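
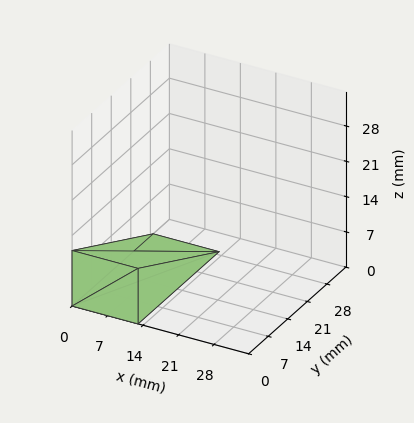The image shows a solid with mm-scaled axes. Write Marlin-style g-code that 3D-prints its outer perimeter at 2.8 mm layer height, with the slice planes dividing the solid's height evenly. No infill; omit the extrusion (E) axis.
Reading the render: the shape is a wedge (ramp): 13 × 29 mm base, rising to 11 mm along the y=0 edge and sloping linearly to z=0 at y=29 (dimensions read to the nearest mm from the axis ticks). For the g-code, the solid's height is divided into equal slices at the stated Δz and each level perimeter traced with G1 moves after a G0 lift.

; perimeter-only toolpath
G21 ; units = mm
G90 ; absolute positioning
G28 ; home
; layer 1
G0 Z2.8
G0 X0.0 Y0.0
G1 X13.0 Y0.0
G1 X13.0 Y21.8
G1 X0.0 Y21.8
G1 X0.0 Y0.0
; layer 2
G0 Z5.5
G0 X0.0 Y0.0
G1 X13.0 Y0.0
G1 X13.0 Y14.5
G1 X0.0 Y14.5
G1 X0.0 Y0.0
; layer 3
G0 Z8.2
G0 X0.0 Y0.0
G1 X13.0 Y0.0
G1 X13.0 Y7.2
G1 X0.0 Y7.2
G1 X0.0 Y0.0
M2 ; end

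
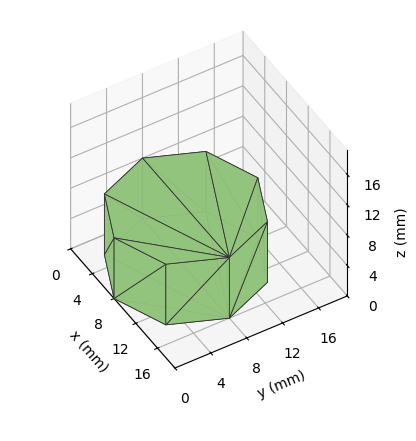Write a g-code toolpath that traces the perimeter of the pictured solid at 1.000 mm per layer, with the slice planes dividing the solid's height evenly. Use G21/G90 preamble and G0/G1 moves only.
Reading the render: the shape is a regular 8-sided prism (a cylinder approximated with 8 flat sides), circumscribed radius ≈ 8 mm, height ≈ 8 mm (dimensions read to the nearest mm from the axis ticks). For the g-code, the solid's height is divided into equal slices at the stated Δz and each level perimeter traced with G1 moves after a G0 lift.

; perimeter-only toolpath
G21 ; units = mm
G90 ; absolute positioning
G28 ; home
; layer 1
G0 Z1.000
G0 X16.000 Y8.000
G1 X13.657 Y13.657
G1 X8.000 Y16.000
G1 X2.343 Y13.657
G1 X0.000 Y8.000
G1 X2.343 Y2.343
G1 X8.000 Y0.000
G1 X13.657 Y2.343
G1 X16.000 Y8.000
; layer 2
G0 Z2.000
G0 X16.000 Y8.000
G1 X13.657 Y13.657
G1 X8.000 Y16.000
G1 X2.343 Y13.657
G1 X0.000 Y8.000
G1 X2.343 Y2.343
G1 X8.000 Y0.000
G1 X13.657 Y2.343
G1 X16.000 Y8.000
; layer 3
G0 Z3.000
G0 X16.000 Y8.000
G1 X13.657 Y13.657
G1 X8.000 Y16.000
G1 X2.343 Y13.657
G1 X0.000 Y8.000
G1 X2.343 Y2.343
G1 X8.000 Y0.000
G1 X13.657 Y2.343
G1 X16.000 Y8.000
; layer 4
G0 Z4.000
G0 X16.000 Y8.000
G1 X13.657 Y13.657
G1 X8.000 Y16.000
G1 X2.343 Y13.657
G1 X0.000 Y8.000
G1 X2.343 Y2.343
G1 X8.000 Y0.000
G1 X13.657 Y2.343
G1 X16.000 Y8.000
; layer 5
G0 Z5.000
G0 X16.000 Y8.000
G1 X13.657 Y13.657
G1 X8.000 Y16.000
G1 X2.343 Y13.657
G1 X0.000 Y8.000
G1 X2.343 Y2.343
G1 X8.000 Y0.000
G1 X13.657 Y2.343
G1 X16.000 Y8.000
; layer 6
G0 Z6.000
G0 X16.000 Y8.000
G1 X13.657 Y13.657
G1 X8.000 Y16.000
G1 X2.343 Y13.657
G1 X0.000 Y8.000
G1 X2.343 Y2.343
G1 X8.000 Y0.000
G1 X13.657 Y2.343
G1 X16.000 Y8.000
; layer 7
G0 Z7.000
G0 X16.000 Y8.000
G1 X13.657 Y13.657
G1 X8.000 Y16.000
G1 X2.343 Y13.657
G1 X0.000 Y8.000
G1 X2.343 Y2.343
G1 X8.000 Y0.000
G1 X13.657 Y2.343
G1 X16.000 Y8.000
; layer 8
G0 Z8.000
G0 X16.000 Y8.000
G1 X13.657 Y13.657
G1 X8.000 Y16.000
G1 X2.343 Y13.657
G1 X0.000 Y8.000
G1 X2.343 Y2.343
G1 X8.000 Y0.000
G1 X13.657 Y2.343
G1 X16.000 Y8.000
M2 ; end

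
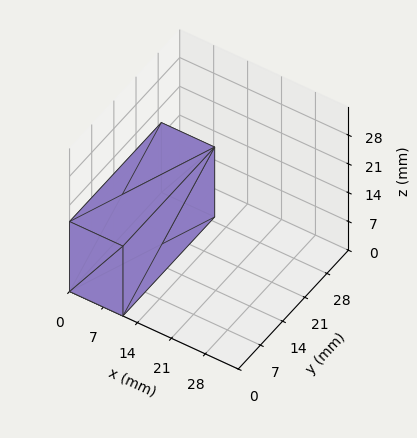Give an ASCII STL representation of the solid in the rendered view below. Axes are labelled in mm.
Reading the render: the shape is a rectangular box, roughly 11 × 29 mm footprint and 17 mm tall (dimensions read to the nearest mm from the axis ticks). For the STL, each face is triangulated and given an outward normal.

solid part
  facet normal 0.0000 0.0000 -1.0000
    outer loop
      vertex 11.00 29.00 0.00
      vertex 11.00 0.00 0.00
      vertex 0.00 0.00 0.00
    endloop
  endfacet
  facet normal 0.0000 0.0000 -1.0000
    outer loop
      vertex 0.00 29.00 0.00
      vertex 11.00 29.00 0.00
      vertex 0.00 0.00 0.00
    endloop
  endfacet
  facet normal 0.0000 0.0000 1.0000
    outer loop
      vertex 0.00 0.00 17.00
      vertex 11.00 0.00 17.00
      vertex 11.00 29.00 17.00
    endloop
  endfacet
  facet normal 0.0000 0.0000 1.0000
    outer loop
      vertex 0.00 0.00 17.00
      vertex 11.00 29.00 17.00
      vertex 0.00 29.00 17.00
    endloop
  endfacet
  facet normal 0.0000 -1.0000 0.0000
    outer loop
      vertex 0.00 0.00 0.00
      vertex 11.00 0.00 0.00
      vertex 11.00 0.00 17.00
    endloop
  endfacet
  facet normal 0.0000 -1.0000 0.0000
    outer loop
      vertex 0.00 0.00 0.00
      vertex 11.00 0.00 17.00
      vertex 0.00 0.00 17.00
    endloop
  endfacet
  facet normal 0.0000 1.0000 0.0000
    outer loop
      vertex 11.00 29.00 17.00
      vertex 11.00 29.00 0.00
      vertex 0.00 29.00 0.00
    endloop
  endfacet
  facet normal 0.0000 1.0000 0.0000
    outer loop
      vertex 0.00 29.00 17.00
      vertex 11.00 29.00 17.00
      vertex 0.00 29.00 0.00
    endloop
  endfacet
  facet normal -1.0000 0.0000 0.0000
    outer loop
      vertex 0.00 29.00 17.00
      vertex 0.00 29.00 0.00
      vertex 0.00 0.00 0.00
    endloop
  endfacet
  facet normal -1.0000 0.0000 0.0000
    outer loop
      vertex 0.00 0.00 17.00
      vertex 0.00 29.00 17.00
      vertex 0.00 0.00 0.00
    endloop
  endfacet
  facet normal 1.0000 0.0000 0.0000
    outer loop
      vertex 11.00 0.00 0.00
      vertex 11.00 29.00 0.00
      vertex 11.00 29.00 17.00
    endloop
  endfacet
  facet normal 1.0000 0.0000 0.0000
    outer loop
      vertex 11.00 0.00 0.00
      vertex 11.00 29.00 17.00
      vertex 11.00 0.00 17.00
    endloop
  endfacet
endsolid part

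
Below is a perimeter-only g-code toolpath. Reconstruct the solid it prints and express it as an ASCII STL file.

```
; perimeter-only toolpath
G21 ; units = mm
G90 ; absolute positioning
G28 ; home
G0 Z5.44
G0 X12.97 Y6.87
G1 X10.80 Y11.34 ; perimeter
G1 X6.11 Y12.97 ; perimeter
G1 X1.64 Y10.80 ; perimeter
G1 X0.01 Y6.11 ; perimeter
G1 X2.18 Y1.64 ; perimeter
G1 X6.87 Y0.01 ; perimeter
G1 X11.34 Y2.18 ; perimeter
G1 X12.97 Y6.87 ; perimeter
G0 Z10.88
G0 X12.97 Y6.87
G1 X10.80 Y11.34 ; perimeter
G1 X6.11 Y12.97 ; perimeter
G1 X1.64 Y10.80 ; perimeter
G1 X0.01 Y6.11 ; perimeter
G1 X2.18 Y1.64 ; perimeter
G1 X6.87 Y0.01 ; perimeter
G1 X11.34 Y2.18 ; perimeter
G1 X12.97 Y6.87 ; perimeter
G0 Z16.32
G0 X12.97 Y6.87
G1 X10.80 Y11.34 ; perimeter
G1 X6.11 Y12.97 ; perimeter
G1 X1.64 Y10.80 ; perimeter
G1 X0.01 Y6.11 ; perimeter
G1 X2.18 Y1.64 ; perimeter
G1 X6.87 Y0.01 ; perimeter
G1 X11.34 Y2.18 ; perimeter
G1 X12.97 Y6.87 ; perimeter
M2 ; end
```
solid part
  facet normal 0.0000 0.0000 -1.0000
    outer loop
      vertex 6.11 12.97 0.00
      vertex 10.80 11.34 0.00
      vertex 12.97 6.87 0.00
    endloop
  endfacet
  facet normal 0.0000 0.0000 -1.0000
    outer loop
      vertex 1.64 10.80 0.00
      vertex 6.11 12.97 0.00
      vertex 12.97 6.87 0.00
    endloop
  endfacet
  facet normal 0.0000 0.0000 -1.0000
    outer loop
      vertex 0.01 6.11 0.00
      vertex 1.64 10.80 0.00
      vertex 12.97 6.87 0.00
    endloop
  endfacet
  facet normal 0.0000 0.0000 -1.0000
    outer loop
      vertex 2.18 1.64 0.00
      vertex 0.01 6.11 0.00
      vertex 12.97 6.87 0.00
    endloop
  endfacet
  facet normal 0.0000 0.0000 -1.0000
    outer loop
      vertex 6.87 0.01 0.00
      vertex 2.18 1.64 0.00
      vertex 12.97 6.87 0.00
    endloop
  endfacet
  facet normal 0.0000 0.0000 -1.0000
    outer loop
      vertex 11.34 2.18 0.00
      vertex 6.87 0.01 0.00
      vertex 12.97 6.87 0.00
    endloop
  endfacet
  facet normal 0.0000 0.0000 1.0000
    outer loop
      vertex 12.97 6.87 16.32
      vertex 10.80 11.34 16.32
      vertex 6.11 12.97 16.32
    endloop
  endfacet
  facet normal 0.0000 0.0000 1.0000
    outer loop
      vertex 12.97 6.87 16.32
      vertex 6.11 12.97 16.32
      vertex 1.64 10.80 16.32
    endloop
  endfacet
  facet normal 0.0000 0.0000 1.0000
    outer loop
      vertex 12.97 6.87 16.32
      vertex 1.64 10.80 16.32
      vertex 0.01 6.11 16.32
    endloop
  endfacet
  facet normal 0.0000 0.0000 1.0000
    outer loop
      vertex 12.97 6.87 16.32
      vertex 0.01 6.11 16.32
      vertex 2.18 1.64 16.32
    endloop
  endfacet
  facet normal 0.0000 0.0000 1.0000
    outer loop
      vertex 12.97 6.87 16.32
      vertex 2.18 1.64 16.32
      vertex 6.87 0.01 16.32
    endloop
  endfacet
  facet normal 0.0000 0.0000 1.0000
    outer loop
      vertex 12.97 6.87 16.32
      vertex 6.87 0.01 16.32
      vertex 11.34 2.18 16.32
    endloop
  endfacet
  facet normal 0.8996 0.4367 0.0000
    outer loop
      vertex 12.97 6.87 0.00
      vertex 10.80 11.34 0.00
      vertex 10.80 11.34 16.32
    endloop
  endfacet
  facet normal 0.8996 0.4367 0.0000
    outer loop
      vertex 12.97 6.87 0.00
      vertex 10.80 11.34 16.32
      vertex 12.97 6.87 16.32
    endloop
  endfacet
  facet normal 0.3283 0.9446 0.0000
    outer loop
      vertex 10.80 11.34 0.00
      vertex 6.11 12.97 0.00
      vertex 6.11 12.97 16.32
    endloop
  endfacet
  facet normal 0.3283 0.9446 0.0000
    outer loop
      vertex 10.80 11.34 0.00
      vertex 6.11 12.97 16.32
      vertex 10.80 11.34 16.32
    endloop
  endfacet
  facet normal -0.4367 0.8996 0.0000
    outer loop
      vertex 6.11 12.97 0.00
      vertex 1.64 10.80 0.00
      vertex 1.64 10.80 16.32
    endloop
  endfacet
  facet normal -0.4367 0.8996 0.0000
    outer loop
      vertex 6.11 12.97 0.00
      vertex 1.64 10.80 16.32
      vertex 6.11 12.97 16.32
    endloop
  endfacet
  facet normal -0.9446 0.3283 0.0000
    outer loop
      vertex 1.64 10.80 0.00
      vertex 0.01 6.11 0.00
      vertex 0.01 6.11 16.32
    endloop
  endfacet
  facet normal -0.9446 0.3283 0.0000
    outer loop
      vertex 1.64 10.80 0.00
      vertex 0.01 6.11 16.32
      vertex 1.64 10.80 16.32
    endloop
  endfacet
  facet normal -0.8996 -0.4367 0.0000
    outer loop
      vertex 0.01 6.11 0.00
      vertex 2.18 1.64 0.00
      vertex 2.18 1.64 16.32
    endloop
  endfacet
  facet normal -0.8996 -0.4367 0.0000
    outer loop
      vertex 0.01 6.11 0.00
      vertex 2.18 1.64 16.32
      vertex 0.01 6.11 16.32
    endloop
  endfacet
  facet normal -0.3283 -0.9446 0.0000
    outer loop
      vertex 2.18 1.64 0.00
      vertex 6.87 0.01 0.00
      vertex 6.87 0.01 16.32
    endloop
  endfacet
  facet normal -0.3283 -0.9446 0.0000
    outer loop
      vertex 2.18 1.64 0.00
      vertex 6.87 0.01 16.32
      vertex 2.18 1.64 16.32
    endloop
  endfacet
  facet normal 0.4367 -0.8996 0.0000
    outer loop
      vertex 6.87 0.01 0.00
      vertex 11.34 2.18 0.00
      vertex 11.34 2.18 16.32
    endloop
  endfacet
  facet normal 0.4367 -0.8996 0.0000
    outer loop
      vertex 6.87 0.01 0.00
      vertex 11.34 2.18 16.32
      vertex 6.87 0.01 16.32
    endloop
  endfacet
  facet normal 0.9446 -0.3283 0.0000
    outer loop
      vertex 11.34 2.18 0.00
      vertex 12.97 6.87 0.00
      vertex 12.97 6.87 16.32
    endloop
  endfacet
  facet normal 0.9446 -0.3283 0.0000
    outer loop
      vertex 11.34 2.18 0.00
      vertex 12.97 6.87 16.32
      vertex 11.34 2.18 16.32
    endloop
  endfacet
endsolid part

The G0 Z moves step by Δz≈5.44 mm. Every layer's G1 loop is the same polygon, so the solid is a straight extrusion of it from z=0 to z≈16.3. Closing with flat bottom and top caps and triangulating gives 28 facets — a regular 8-sided prism (a cylinder approximated with 8 flat sides), circumscribed radius ≈ 6.49 mm, height ≈ 16.3 mm.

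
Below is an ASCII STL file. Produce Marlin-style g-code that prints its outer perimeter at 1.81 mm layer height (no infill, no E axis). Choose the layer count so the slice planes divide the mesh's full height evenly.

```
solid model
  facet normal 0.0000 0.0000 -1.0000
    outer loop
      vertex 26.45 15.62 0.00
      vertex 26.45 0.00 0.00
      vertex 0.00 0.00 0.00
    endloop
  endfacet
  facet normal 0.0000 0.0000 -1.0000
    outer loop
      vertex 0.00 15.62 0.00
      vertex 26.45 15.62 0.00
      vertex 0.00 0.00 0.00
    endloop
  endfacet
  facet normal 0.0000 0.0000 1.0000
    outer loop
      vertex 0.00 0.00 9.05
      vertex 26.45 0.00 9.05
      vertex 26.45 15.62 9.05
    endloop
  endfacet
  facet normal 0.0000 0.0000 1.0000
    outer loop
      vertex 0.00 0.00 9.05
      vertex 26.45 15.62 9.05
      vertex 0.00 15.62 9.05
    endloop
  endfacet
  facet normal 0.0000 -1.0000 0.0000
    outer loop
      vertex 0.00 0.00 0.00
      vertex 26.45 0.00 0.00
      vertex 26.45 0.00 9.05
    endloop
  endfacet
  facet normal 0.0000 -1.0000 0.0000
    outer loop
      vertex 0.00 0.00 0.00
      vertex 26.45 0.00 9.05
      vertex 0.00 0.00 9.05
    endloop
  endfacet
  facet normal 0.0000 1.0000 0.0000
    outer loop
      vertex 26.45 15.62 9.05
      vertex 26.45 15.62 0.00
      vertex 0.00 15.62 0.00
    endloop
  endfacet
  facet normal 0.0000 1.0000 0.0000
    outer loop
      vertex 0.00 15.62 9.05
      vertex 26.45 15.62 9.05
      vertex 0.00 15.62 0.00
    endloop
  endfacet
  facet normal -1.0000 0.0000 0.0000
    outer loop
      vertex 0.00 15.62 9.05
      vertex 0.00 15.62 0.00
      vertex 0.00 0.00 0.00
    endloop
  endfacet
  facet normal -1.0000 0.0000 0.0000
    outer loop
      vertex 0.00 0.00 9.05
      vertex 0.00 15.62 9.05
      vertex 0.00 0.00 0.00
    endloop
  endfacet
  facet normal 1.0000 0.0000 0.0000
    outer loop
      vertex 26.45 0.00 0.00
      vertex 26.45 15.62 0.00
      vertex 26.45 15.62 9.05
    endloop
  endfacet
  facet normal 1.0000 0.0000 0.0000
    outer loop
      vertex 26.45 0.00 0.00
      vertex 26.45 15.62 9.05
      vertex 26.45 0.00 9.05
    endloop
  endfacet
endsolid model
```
; perimeter-only toolpath
G21 ; units = mm
G90 ; absolute positioning
G28 ; home
; layer 1
G0 Z1.81
G0 X0.00 Y0.00
G1 X26.45 Y0.00
G1 X26.45 Y15.62
G1 X0.00 Y15.62
G1 X0.00 Y0.00
; layer 2
G0 Z3.62
G0 X0.00 Y0.00
G1 X26.45 Y0.00
G1 X26.45 Y15.62
G1 X0.00 Y15.62
G1 X0.00 Y0.00
; layer 3
G0 Z5.43
G0 X0.00 Y0.00
G1 X26.45 Y0.00
G1 X26.45 Y15.62
G1 X0.00 Y15.62
G1 X0.00 Y0.00
; layer 4
G0 Z7.24
G0 X0.00 Y0.00
G1 X26.45 Y0.00
G1 X26.45 Y15.62
G1 X0.00 Y15.62
G1 X0.00 Y0.00
; layer 5
G0 Z9.05
G0 X0.00 Y0.00
G1 X26.45 Y0.00
G1 X26.45 Y15.62
G1 X0.00 Y15.62
G1 X0.00 Y0.00
M2 ; end

The solid is a rectangular box, roughly 26.4 × 15.6 mm footprint and 9.05 mm tall. Slicing at Δz = 1.81 mm — 5 equal slices spanning the solid's height, so layer i sits at z = i·h/5 — gives 5 non-empty perimeters. Each is a 4-segment closed polygon; G0 lifts to the layer z and rapids to the start vertex, then G1 traces the edges.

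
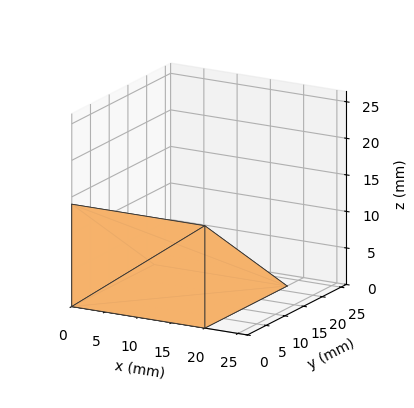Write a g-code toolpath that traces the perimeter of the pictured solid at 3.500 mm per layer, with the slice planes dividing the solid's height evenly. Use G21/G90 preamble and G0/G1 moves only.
Reading the render: the shape is a wedge (ramp): 20 × 22 mm base, rising to 14 mm along the y=0 edge and sloping linearly to z=0 at y=22 (dimensions read to the nearest mm from the axis ticks). For the g-code, the solid's height is divided into equal slices at the stated Δz and each level perimeter traced with G1 moves after a G0 lift.

; perimeter-only toolpath
G21 ; units = mm
G90 ; absolute positioning
G28 ; home
; layer 1
G0 Z3.500
G0 X0.000 Y0.000
G1 X20.000 Y0.000
G1 X20.000 Y16.500
G1 X0.000 Y16.500
G1 X0.000 Y0.000
; layer 2
G0 Z7.000
G0 X0.000 Y0.000
G1 X20.000 Y0.000
G1 X20.000 Y11.000
G1 X0.000 Y11.000
G1 X0.000 Y0.000
; layer 3
G0 Z10.500
G0 X0.000 Y0.000
G1 X20.000 Y0.000
G1 X20.000 Y5.500
G1 X0.000 Y5.500
G1 X0.000 Y0.000
M2 ; end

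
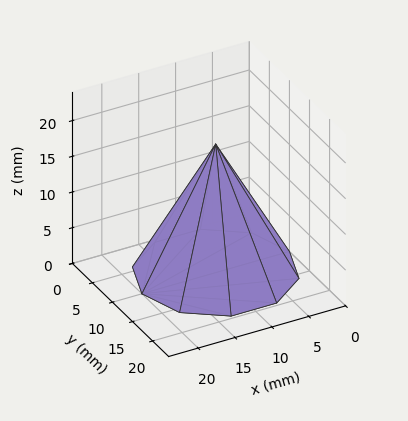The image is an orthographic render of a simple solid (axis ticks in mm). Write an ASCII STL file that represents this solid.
Reading the render: the shape is a regular 10-sided pyramid, base circumscribed radius ≈ 10 mm, apex at z ≈ 18 mm (dimensions read to the nearest mm from the axis ticks). For the STL, each face is triangulated and given an outward normal.

solid part
  facet normal 0.0000 0.0000 -1.0000
    outer loop
      vertex 13.090 19.511 0.000
      vertex 18.090 15.878 0.000
      vertex 20.000 10.000 0.000
    endloop
  endfacet
  facet normal 0.0000 0.0000 -1.0000
    outer loop
      vertex 6.910 19.511 0.000
      vertex 13.090 19.511 0.000
      vertex 20.000 10.000 0.000
    endloop
  endfacet
  facet normal 0.0000 0.0000 -1.0000
    outer loop
      vertex 1.910 15.878 0.000
      vertex 6.910 19.511 0.000
      vertex 20.000 10.000 0.000
    endloop
  endfacet
  facet normal 0.0000 0.0000 -1.0000
    outer loop
      vertex 0.000 10.000 0.000
      vertex 1.910 15.878 0.000
      vertex 20.000 10.000 0.000
    endloop
  endfacet
  facet normal 0.0000 0.0000 -1.0000
    outer loop
      vertex 1.910 4.122 0.000
      vertex 0.000 10.000 0.000
      vertex 20.000 10.000 0.000
    endloop
  endfacet
  facet normal 0.0000 0.0000 -1.0000
    outer loop
      vertex 6.910 0.489 0.000
      vertex 1.910 4.122 0.000
      vertex 20.000 10.000 0.000
    endloop
  endfacet
  facet normal 0.0000 0.0000 -1.0000
    outer loop
      vertex 13.090 0.489 0.000
      vertex 6.910 0.489 0.000
      vertex 20.000 10.000 0.000
    endloop
  endfacet
  facet normal 0.0000 0.0000 -1.0000
    outer loop
      vertex 18.090 4.122 0.000
      vertex 13.090 0.489 0.000
      vertex 20.000 10.000 0.000
    endloop
  endfacet
  facet normal 0.8409 0.2732 0.4672
    outer loop
      vertex 20.000 10.000 0.000
      vertex 18.090 15.878 0.000
      vertex 10.000 10.000 18.000
    endloop
  endfacet
  facet normal 0.5197 0.7153 0.4672
    outer loop
      vertex 18.090 15.878 0.000
      vertex 13.090 19.511 0.000
      vertex 10.000 10.000 18.000
    endloop
  endfacet
  facet normal 0.0000 0.8842 0.4672
    outer loop
      vertex 13.090 19.511 0.000
      vertex 6.910 19.511 0.000
      vertex 10.000 10.000 18.000
    endloop
  endfacet
  facet normal -0.5197 0.7153 0.4672
    outer loop
      vertex 6.910 19.511 0.000
      vertex 1.910 15.878 0.000
      vertex 10.000 10.000 18.000
    endloop
  endfacet
  facet normal -0.8409 0.2732 0.4672
    outer loop
      vertex 1.910 15.878 0.000
      vertex 0.000 10.000 0.000
      vertex 10.000 10.000 18.000
    endloop
  endfacet
  facet normal -0.8409 -0.2732 0.4672
    outer loop
      vertex 0.000 10.000 0.000
      vertex 1.910 4.122 0.000
      vertex 10.000 10.000 18.000
    endloop
  endfacet
  facet normal -0.5197 -0.7153 0.4672
    outer loop
      vertex 1.910 4.122 0.000
      vertex 6.910 0.489 0.000
      vertex 10.000 10.000 18.000
    endloop
  endfacet
  facet normal 0.0000 -0.8842 0.4672
    outer loop
      vertex 6.910 0.489 0.000
      vertex 13.090 0.489 0.000
      vertex 10.000 10.000 18.000
    endloop
  endfacet
  facet normal 0.5197 -0.7153 0.4672
    outer loop
      vertex 13.090 0.489 0.000
      vertex 18.090 4.122 0.000
      vertex 10.000 10.000 18.000
    endloop
  endfacet
  facet normal 0.8409 -0.2732 0.4672
    outer loop
      vertex 18.090 4.122 0.000
      vertex 20.000 10.000 0.000
      vertex 10.000 10.000 18.000
    endloop
  endfacet
endsolid part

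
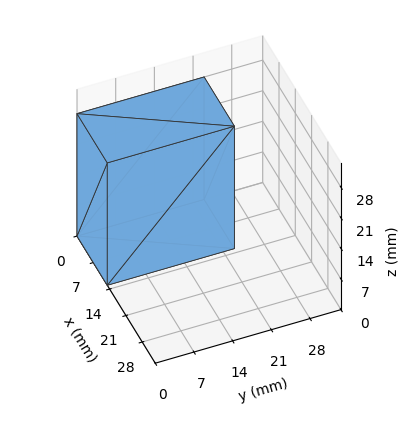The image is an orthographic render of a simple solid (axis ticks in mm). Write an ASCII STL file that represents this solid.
Reading the render: the shape is a rectangular box, roughly 13 × 23 mm footprint and 28 mm tall (dimensions read to the nearest mm from the axis ticks). For the STL, each face is triangulated and given an outward normal.

solid part
  facet normal 0.0000 0.0000 -1.0000
    outer loop
      vertex 13.0 23.0 0.0
      vertex 13.0 0.0 0.0
      vertex 0.0 0.0 0.0
    endloop
  endfacet
  facet normal 0.0000 0.0000 -1.0000
    outer loop
      vertex 0.0 23.0 0.0
      vertex 13.0 23.0 0.0
      vertex 0.0 0.0 0.0
    endloop
  endfacet
  facet normal 0.0000 0.0000 1.0000
    outer loop
      vertex 0.0 0.0 28.0
      vertex 13.0 0.0 28.0
      vertex 13.0 23.0 28.0
    endloop
  endfacet
  facet normal 0.0000 0.0000 1.0000
    outer loop
      vertex 0.0 0.0 28.0
      vertex 13.0 23.0 28.0
      vertex 0.0 23.0 28.0
    endloop
  endfacet
  facet normal 0.0000 -1.0000 0.0000
    outer loop
      vertex 0.0 0.0 0.0
      vertex 13.0 0.0 0.0
      vertex 13.0 0.0 28.0
    endloop
  endfacet
  facet normal 0.0000 -1.0000 0.0000
    outer loop
      vertex 0.0 0.0 0.0
      vertex 13.0 0.0 28.0
      vertex 0.0 0.0 28.0
    endloop
  endfacet
  facet normal 0.0000 1.0000 0.0000
    outer loop
      vertex 13.0 23.0 28.0
      vertex 13.0 23.0 0.0
      vertex 0.0 23.0 0.0
    endloop
  endfacet
  facet normal 0.0000 1.0000 0.0000
    outer loop
      vertex 0.0 23.0 28.0
      vertex 13.0 23.0 28.0
      vertex 0.0 23.0 0.0
    endloop
  endfacet
  facet normal -1.0000 0.0000 0.0000
    outer loop
      vertex 0.0 23.0 28.0
      vertex 0.0 23.0 0.0
      vertex 0.0 0.0 0.0
    endloop
  endfacet
  facet normal -1.0000 0.0000 0.0000
    outer loop
      vertex 0.0 0.0 28.0
      vertex 0.0 23.0 28.0
      vertex 0.0 0.0 0.0
    endloop
  endfacet
  facet normal 1.0000 0.0000 0.0000
    outer loop
      vertex 13.0 0.0 0.0
      vertex 13.0 23.0 0.0
      vertex 13.0 23.0 28.0
    endloop
  endfacet
  facet normal 1.0000 0.0000 0.0000
    outer loop
      vertex 13.0 0.0 0.0
      vertex 13.0 23.0 28.0
      vertex 13.0 0.0 28.0
    endloop
  endfacet
endsolid part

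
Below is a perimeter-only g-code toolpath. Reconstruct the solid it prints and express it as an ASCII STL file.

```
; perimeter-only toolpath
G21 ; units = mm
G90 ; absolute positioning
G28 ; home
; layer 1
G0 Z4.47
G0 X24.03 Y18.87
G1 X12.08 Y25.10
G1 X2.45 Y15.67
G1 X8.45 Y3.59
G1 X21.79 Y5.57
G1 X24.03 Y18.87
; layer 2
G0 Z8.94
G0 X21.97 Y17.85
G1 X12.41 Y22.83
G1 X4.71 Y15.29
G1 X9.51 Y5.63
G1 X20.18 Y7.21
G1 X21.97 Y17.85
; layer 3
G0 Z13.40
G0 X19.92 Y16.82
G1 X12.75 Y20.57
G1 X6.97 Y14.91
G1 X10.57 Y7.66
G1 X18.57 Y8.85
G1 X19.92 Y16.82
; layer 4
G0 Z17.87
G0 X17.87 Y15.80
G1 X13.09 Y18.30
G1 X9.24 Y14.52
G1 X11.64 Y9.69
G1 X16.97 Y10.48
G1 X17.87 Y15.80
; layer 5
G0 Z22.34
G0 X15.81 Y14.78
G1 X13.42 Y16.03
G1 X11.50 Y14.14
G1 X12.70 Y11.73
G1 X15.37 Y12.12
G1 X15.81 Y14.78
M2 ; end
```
solid part
  facet normal 0.0000 0.0000 -1.0000
    outer loop
      vertex 0.19 16.05 0.00
      vertex 11.74 27.37 0.00
      vertex 26.08 19.89 0.00
    endloop
  endfacet
  facet normal 0.0000 0.0000 -1.0000
    outer loop
      vertex 7.39 1.56 0.00
      vertex 0.19 16.05 0.00
      vertex 26.08 19.89 0.00
    endloop
  endfacet
  facet normal 0.0000 0.0000 -1.0000
    outer loop
      vertex 23.39 3.93 0.00
      vertex 7.39 1.56 0.00
      vertex 26.08 19.89 0.00
    endloop
  endfacet
  facet normal 0.4271 0.8188 0.3835
    outer loop
      vertex 26.08 19.89 0.00
      vertex 11.74 27.37 0.00
      vertex 13.76 13.76 26.81
    endloop
  endfacet
  facet normal -0.6464 0.6596 0.3835
    outer loop
      vertex 11.74 27.37 0.00
      vertex 0.19 16.05 0.00
      vertex 13.76 13.76 26.81
    endloop
  endfacet
  facet normal -0.8271 -0.4110 0.3835
    outer loop
      vertex 0.19 16.05 0.00
      vertex 7.39 1.56 0.00
      vertex 13.76 13.76 26.81
    endloop
  endfacet
  facet normal 0.1353 -0.9135 0.3836
    outer loop
      vertex 7.39 1.56 0.00
      vertex 23.39 3.93 0.00
      vertex 13.76 13.76 26.81
    endloop
  endfacet
  facet normal 0.9107 -0.1535 0.3834
    outer loop
      vertex 23.39 3.93 0.00
      vertex 26.08 19.89 0.00
      vertex 13.76 13.76 26.81
    endloop
  endfacet
endsolid part

The G0 Z moves step by Δz≈4.47 mm. The G1 loops shrink linearly with z, so the solid tapers from its base footprint up to z≈26.8. Closing with a flat bottom cap and the tapered top and triangulating gives 8 facets — a regular 5-sided pyramid, base circumscribed radius ≈ 13.8 mm, apex at z ≈ 26.8 mm.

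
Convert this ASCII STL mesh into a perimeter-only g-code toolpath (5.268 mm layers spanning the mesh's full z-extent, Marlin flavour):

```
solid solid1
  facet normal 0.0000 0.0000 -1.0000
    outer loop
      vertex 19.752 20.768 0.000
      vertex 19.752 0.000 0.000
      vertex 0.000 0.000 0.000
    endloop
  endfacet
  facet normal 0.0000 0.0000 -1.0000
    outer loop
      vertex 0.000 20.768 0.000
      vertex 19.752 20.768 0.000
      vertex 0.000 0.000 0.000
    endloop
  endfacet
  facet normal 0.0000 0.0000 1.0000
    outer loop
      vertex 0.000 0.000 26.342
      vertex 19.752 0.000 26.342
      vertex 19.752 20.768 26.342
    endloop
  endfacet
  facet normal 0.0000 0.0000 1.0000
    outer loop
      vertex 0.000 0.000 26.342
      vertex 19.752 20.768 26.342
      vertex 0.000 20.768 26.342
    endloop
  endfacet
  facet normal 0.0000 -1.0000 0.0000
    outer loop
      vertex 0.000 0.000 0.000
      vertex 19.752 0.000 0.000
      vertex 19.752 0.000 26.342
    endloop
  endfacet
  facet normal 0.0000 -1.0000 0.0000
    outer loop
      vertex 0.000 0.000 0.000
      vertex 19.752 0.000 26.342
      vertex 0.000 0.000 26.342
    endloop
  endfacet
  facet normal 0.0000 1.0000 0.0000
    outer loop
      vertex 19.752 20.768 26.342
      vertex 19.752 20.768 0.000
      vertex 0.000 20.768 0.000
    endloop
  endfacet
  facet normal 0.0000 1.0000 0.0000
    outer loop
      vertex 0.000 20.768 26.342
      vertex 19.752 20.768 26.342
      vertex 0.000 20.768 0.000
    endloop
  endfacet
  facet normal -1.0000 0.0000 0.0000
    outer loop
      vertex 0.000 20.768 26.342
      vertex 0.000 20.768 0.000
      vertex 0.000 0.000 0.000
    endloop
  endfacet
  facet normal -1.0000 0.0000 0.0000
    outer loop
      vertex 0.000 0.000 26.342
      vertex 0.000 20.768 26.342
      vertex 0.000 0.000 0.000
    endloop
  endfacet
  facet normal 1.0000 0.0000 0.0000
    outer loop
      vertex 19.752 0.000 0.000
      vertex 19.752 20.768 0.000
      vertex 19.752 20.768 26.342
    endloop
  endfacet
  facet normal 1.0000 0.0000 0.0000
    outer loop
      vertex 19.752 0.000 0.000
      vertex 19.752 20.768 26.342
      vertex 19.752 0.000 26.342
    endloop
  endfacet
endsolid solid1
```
; perimeter-only toolpath
G21 ; units = mm
G90 ; absolute positioning
G28 ; home
; layer 1
G0 Z5.268
G0 X0.000 Y0.000
G1 X19.752 Y0.000
G1 X19.752 Y20.768
G1 X0.000 Y20.768
G1 X0.000 Y0.000
; layer 2
G0 Z10.537
G0 X0.000 Y0.000
G1 X19.752 Y0.000
G1 X19.752 Y20.768
G1 X0.000 Y20.768
G1 X0.000 Y0.000
; layer 3
G0 Z15.805
G0 X0.000 Y0.000
G1 X19.752 Y0.000
G1 X19.752 Y20.768
G1 X0.000 Y20.768
G1 X0.000 Y0.000
; layer 4
G0 Z21.074
G0 X0.000 Y0.000
G1 X19.752 Y0.000
G1 X19.752 Y20.768
G1 X0.000 Y20.768
G1 X0.000 Y0.000
; layer 5
G0 Z26.342
G0 X0.000 Y0.000
G1 X19.752 Y0.000
G1 X19.752 Y20.768
G1 X0.000 Y20.768
G1 X0.000 Y0.000
M2 ; end

The solid is a rectangular box, roughly 19.8 × 20.8 mm footprint and 26.3 mm tall. Slicing at Δz = 5.268 mm — 5 equal slices spanning the solid's height, so layer i sits at z = i·h/5 — gives 5 non-empty perimeters. Each is a 4-segment closed polygon; G0 lifts to the layer z and rapids to the start vertex, then G1 traces the edges.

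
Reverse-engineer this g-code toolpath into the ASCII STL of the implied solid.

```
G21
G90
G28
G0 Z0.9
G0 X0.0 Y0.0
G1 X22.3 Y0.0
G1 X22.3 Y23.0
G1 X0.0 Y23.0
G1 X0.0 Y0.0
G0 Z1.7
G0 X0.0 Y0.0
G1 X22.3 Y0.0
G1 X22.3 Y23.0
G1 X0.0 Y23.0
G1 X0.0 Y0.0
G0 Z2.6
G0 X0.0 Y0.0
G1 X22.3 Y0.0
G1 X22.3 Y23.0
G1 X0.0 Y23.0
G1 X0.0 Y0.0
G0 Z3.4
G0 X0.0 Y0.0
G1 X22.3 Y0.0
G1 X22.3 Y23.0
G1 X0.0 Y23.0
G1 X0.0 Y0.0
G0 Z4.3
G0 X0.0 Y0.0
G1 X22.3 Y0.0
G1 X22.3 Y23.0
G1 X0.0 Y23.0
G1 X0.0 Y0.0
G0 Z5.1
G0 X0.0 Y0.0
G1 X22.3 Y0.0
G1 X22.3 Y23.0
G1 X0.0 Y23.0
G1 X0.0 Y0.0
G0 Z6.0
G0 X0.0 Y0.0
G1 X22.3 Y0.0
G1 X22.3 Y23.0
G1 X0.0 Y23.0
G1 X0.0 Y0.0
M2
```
solid part
  facet normal 0.0000 0.0000 -1.0000
    outer loop
      vertex 22.3 23.0 0.0
      vertex 22.3 0.0 0.0
      vertex 0.0 0.0 0.0
    endloop
  endfacet
  facet normal 0.0000 0.0000 -1.0000
    outer loop
      vertex 0.0 23.0 0.0
      vertex 22.3 23.0 0.0
      vertex 0.0 0.0 0.0
    endloop
  endfacet
  facet normal 0.0000 0.0000 1.0000
    outer loop
      vertex 0.0 0.0 6.0
      vertex 22.3 0.0 6.0
      vertex 22.3 23.0 6.0
    endloop
  endfacet
  facet normal 0.0000 0.0000 1.0000
    outer loop
      vertex 0.0 0.0 6.0
      vertex 22.3 23.0 6.0
      vertex 0.0 23.0 6.0
    endloop
  endfacet
  facet normal 0.0000 -1.0000 0.0000
    outer loop
      vertex 0.0 0.0 0.0
      vertex 22.3 0.0 0.0
      vertex 22.3 0.0 6.0
    endloop
  endfacet
  facet normal 0.0000 -1.0000 0.0000
    outer loop
      vertex 0.0 0.0 0.0
      vertex 22.3 0.0 6.0
      vertex 0.0 0.0 6.0
    endloop
  endfacet
  facet normal 0.0000 1.0000 0.0000
    outer loop
      vertex 22.3 23.0 6.0
      vertex 22.3 23.0 0.0
      vertex 0.0 23.0 0.0
    endloop
  endfacet
  facet normal 0.0000 1.0000 0.0000
    outer loop
      vertex 0.0 23.0 6.0
      vertex 22.3 23.0 6.0
      vertex 0.0 23.0 0.0
    endloop
  endfacet
  facet normal -1.0000 0.0000 0.0000
    outer loop
      vertex 0.0 23.0 6.0
      vertex 0.0 23.0 0.0
      vertex 0.0 0.0 0.0
    endloop
  endfacet
  facet normal -1.0000 0.0000 0.0000
    outer loop
      vertex 0.0 0.0 6.0
      vertex 0.0 23.0 6.0
      vertex 0.0 0.0 0.0
    endloop
  endfacet
  facet normal 1.0000 0.0000 0.0000
    outer loop
      vertex 22.3 0.0 0.0
      vertex 22.3 23.0 0.0
      vertex 22.3 23.0 6.0
    endloop
  endfacet
  facet normal 1.0000 0.0000 0.0000
    outer loop
      vertex 22.3 0.0 0.0
      vertex 22.3 23.0 6.0
      vertex 22.3 0.0 6.0
    endloop
  endfacet
endsolid part

The G0 Z moves step by Δz≈0.9 mm. Every layer's G1 loop is the same polygon, so the solid is a straight extrusion of it from z=0 to z≈6. Closing with flat bottom and top caps and triangulating gives 12 facets — a rectangular box, roughly 22.3 × 23 mm footprint and 6 mm tall.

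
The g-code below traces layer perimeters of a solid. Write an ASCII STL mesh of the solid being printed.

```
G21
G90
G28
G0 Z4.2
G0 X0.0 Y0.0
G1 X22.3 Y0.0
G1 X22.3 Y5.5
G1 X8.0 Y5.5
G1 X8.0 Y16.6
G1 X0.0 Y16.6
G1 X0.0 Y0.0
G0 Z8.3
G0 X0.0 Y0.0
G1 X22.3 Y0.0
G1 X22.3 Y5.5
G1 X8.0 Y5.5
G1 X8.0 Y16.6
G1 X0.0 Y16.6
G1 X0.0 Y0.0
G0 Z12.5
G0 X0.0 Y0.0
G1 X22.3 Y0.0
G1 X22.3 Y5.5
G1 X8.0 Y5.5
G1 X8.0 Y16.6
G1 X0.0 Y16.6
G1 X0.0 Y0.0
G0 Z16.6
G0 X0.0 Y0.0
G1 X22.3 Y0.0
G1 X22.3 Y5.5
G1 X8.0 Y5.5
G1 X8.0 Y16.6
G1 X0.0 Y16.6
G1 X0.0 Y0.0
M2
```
solid part
  facet normal 0.0000 0.0000 -1.0000
    outer loop
      vertex 22.3 5.5 0.0
      vertex 22.3 0.0 0.0
      vertex 0.0 0.0 0.0
    endloop
  endfacet
  facet normal 0.0000 0.0000 -1.0000
    outer loop
      vertex 8.0 5.5 0.0
      vertex 22.3 5.5 0.0
      vertex 0.0 0.0 0.0
    endloop
  endfacet
  facet normal 0.0000 0.0000 -1.0000
    outer loop
      vertex 8.0 16.6 0.0
      vertex 8.0 5.5 0.0
      vertex 0.0 0.0 0.0
    endloop
  endfacet
  facet normal 0.0000 0.0000 -1.0000
    outer loop
      vertex 0.0 16.6 0.0
      vertex 8.0 16.6 0.0
      vertex 0.0 0.0 0.0
    endloop
  endfacet
  facet normal 0.0000 0.0000 1.0000
    outer loop
      vertex 0.0 0.0 16.6
      vertex 22.3 0.0 16.6
      vertex 22.3 5.5 16.6
    endloop
  endfacet
  facet normal 0.0000 0.0000 1.0000
    outer loop
      vertex 0.0 0.0 16.6
      vertex 22.3 5.5 16.6
      vertex 8.0 5.5 16.6
    endloop
  endfacet
  facet normal 0.0000 0.0000 1.0000
    outer loop
      vertex 0.0 0.0 16.6
      vertex 8.0 5.5 16.6
      vertex 8.0 16.6 16.6
    endloop
  endfacet
  facet normal 0.0000 0.0000 1.0000
    outer loop
      vertex 0.0 0.0 16.6
      vertex 8.0 16.6 16.6
      vertex 0.0 16.6 16.6
    endloop
  endfacet
  facet normal 0.0000 -1.0000 0.0000
    outer loop
      vertex 0.0 0.0 0.0
      vertex 22.3 0.0 0.0
      vertex 22.3 0.0 16.6
    endloop
  endfacet
  facet normal 0.0000 -1.0000 0.0000
    outer loop
      vertex 0.0 0.0 0.0
      vertex 22.3 0.0 16.6
      vertex 0.0 0.0 16.6
    endloop
  endfacet
  facet normal 1.0000 0.0000 0.0000
    outer loop
      vertex 22.3 0.0 0.0
      vertex 22.3 5.5 0.0
      vertex 22.3 5.5 16.6
    endloop
  endfacet
  facet normal 1.0000 0.0000 0.0000
    outer loop
      vertex 22.3 0.0 0.0
      vertex 22.3 5.5 16.6
      vertex 22.3 0.0 16.6
    endloop
  endfacet
  facet normal 0.0000 1.0000 0.0000
    outer loop
      vertex 22.3 5.5 0.0
      vertex 8.0 5.5 0.0
      vertex 8.0 5.5 16.6
    endloop
  endfacet
  facet normal 0.0000 1.0000 0.0000
    outer loop
      vertex 22.3 5.5 0.0
      vertex 8.0 5.5 16.6
      vertex 22.3 5.5 16.6
    endloop
  endfacet
  facet normal 1.0000 0.0000 0.0000
    outer loop
      vertex 8.0 5.5 0.0
      vertex 8.0 16.6 0.0
      vertex 8.0 16.6 16.6
    endloop
  endfacet
  facet normal 1.0000 0.0000 0.0000
    outer loop
      vertex 8.0 5.5 0.0
      vertex 8.0 16.6 16.6
      vertex 8.0 5.5 16.6
    endloop
  endfacet
  facet normal 0.0000 1.0000 0.0000
    outer loop
      vertex 8.0 16.6 0.0
      vertex 0.0 16.6 0.0
      vertex 0.0 16.6 16.6
    endloop
  endfacet
  facet normal 0.0000 1.0000 0.0000
    outer loop
      vertex 8.0 16.6 0.0
      vertex 0.0 16.6 16.6
      vertex 8.0 16.6 16.6
    endloop
  endfacet
  facet normal -1.0000 0.0000 0.0000
    outer loop
      vertex 0.0 16.6 0.0
      vertex 0.0 0.0 0.0
      vertex 0.0 0.0 16.6
    endloop
  endfacet
  facet normal -1.0000 0.0000 0.0000
    outer loop
      vertex 0.0 16.6 0.0
      vertex 0.0 0.0 16.6
      vertex 0.0 16.6 16.6
    endloop
  endfacet
endsolid part

The G0 Z moves step by Δz≈4.2 mm. Every layer's G1 loop is the same polygon, so the solid is a straight extrusion of it from z=0 to z≈16.6. Closing with flat bottom and top caps and triangulating gives 20 facets — an L-shaped prism: outer 22.3 × 16.6 mm, arm thicknesses ≈ 5.5 mm (horizontal) and 8 mm (vertical), extruded 16.6 mm in z.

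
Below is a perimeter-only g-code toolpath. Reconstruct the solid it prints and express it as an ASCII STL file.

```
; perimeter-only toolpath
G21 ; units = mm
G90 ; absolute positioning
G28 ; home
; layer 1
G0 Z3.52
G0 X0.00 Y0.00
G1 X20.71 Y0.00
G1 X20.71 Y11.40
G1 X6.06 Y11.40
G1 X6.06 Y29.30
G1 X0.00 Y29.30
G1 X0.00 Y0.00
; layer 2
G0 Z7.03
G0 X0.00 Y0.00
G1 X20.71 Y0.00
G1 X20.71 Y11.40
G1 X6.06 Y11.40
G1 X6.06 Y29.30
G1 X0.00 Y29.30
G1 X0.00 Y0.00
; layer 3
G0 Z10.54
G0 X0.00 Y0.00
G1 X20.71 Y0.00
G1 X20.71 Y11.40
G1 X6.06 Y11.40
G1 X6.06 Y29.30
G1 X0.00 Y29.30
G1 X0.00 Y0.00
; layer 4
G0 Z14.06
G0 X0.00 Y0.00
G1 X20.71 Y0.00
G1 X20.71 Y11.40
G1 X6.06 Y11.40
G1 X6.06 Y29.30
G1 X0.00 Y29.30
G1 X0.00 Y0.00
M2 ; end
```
solid part
  facet normal 0.0000 0.0000 -1.0000
    outer loop
      vertex 20.71 11.40 0.00
      vertex 20.71 0.00 0.00
      vertex 0.00 0.00 0.00
    endloop
  endfacet
  facet normal 0.0000 0.0000 -1.0000
    outer loop
      vertex 6.06 11.40 0.00
      vertex 20.71 11.40 0.00
      vertex 0.00 0.00 0.00
    endloop
  endfacet
  facet normal 0.0000 0.0000 -1.0000
    outer loop
      vertex 6.06 29.30 0.00
      vertex 6.06 11.40 0.00
      vertex 0.00 0.00 0.00
    endloop
  endfacet
  facet normal 0.0000 0.0000 -1.0000
    outer loop
      vertex 0.00 29.30 0.00
      vertex 6.06 29.30 0.00
      vertex 0.00 0.00 0.00
    endloop
  endfacet
  facet normal 0.0000 0.0000 1.0000
    outer loop
      vertex 0.00 0.00 14.06
      vertex 20.71 0.00 14.06
      vertex 20.71 11.40 14.06
    endloop
  endfacet
  facet normal 0.0000 0.0000 1.0000
    outer loop
      vertex 0.00 0.00 14.06
      vertex 20.71 11.40 14.06
      vertex 6.06 11.40 14.06
    endloop
  endfacet
  facet normal 0.0000 0.0000 1.0000
    outer loop
      vertex 0.00 0.00 14.06
      vertex 6.06 11.40 14.06
      vertex 6.06 29.30 14.06
    endloop
  endfacet
  facet normal 0.0000 0.0000 1.0000
    outer loop
      vertex 0.00 0.00 14.06
      vertex 6.06 29.30 14.06
      vertex 0.00 29.30 14.06
    endloop
  endfacet
  facet normal 0.0000 -1.0000 0.0000
    outer loop
      vertex 0.00 0.00 0.00
      vertex 20.71 0.00 0.00
      vertex 20.71 0.00 14.06
    endloop
  endfacet
  facet normal 0.0000 -1.0000 0.0000
    outer loop
      vertex 0.00 0.00 0.00
      vertex 20.71 0.00 14.06
      vertex 0.00 0.00 14.06
    endloop
  endfacet
  facet normal 1.0000 0.0000 0.0000
    outer loop
      vertex 20.71 0.00 0.00
      vertex 20.71 11.40 0.00
      vertex 20.71 11.40 14.06
    endloop
  endfacet
  facet normal 1.0000 0.0000 0.0000
    outer loop
      vertex 20.71 0.00 0.00
      vertex 20.71 11.40 14.06
      vertex 20.71 0.00 14.06
    endloop
  endfacet
  facet normal 0.0000 1.0000 0.0000
    outer loop
      vertex 20.71 11.40 0.00
      vertex 6.06 11.40 0.00
      vertex 6.06 11.40 14.06
    endloop
  endfacet
  facet normal 0.0000 1.0000 0.0000
    outer loop
      vertex 20.71 11.40 0.00
      vertex 6.06 11.40 14.06
      vertex 20.71 11.40 14.06
    endloop
  endfacet
  facet normal 1.0000 0.0000 0.0000
    outer loop
      vertex 6.06 11.40 0.00
      vertex 6.06 29.30 0.00
      vertex 6.06 29.30 14.06
    endloop
  endfacet
  facet normal 1.0000 0.0000 0.0000
    outer loop
      vertex 6.06 11.40 0.00
      vertex 6.06 29.30 14.06
      vertex 6.06 11.40 14.06
    endloop
  endfacet
  facet normal 0.0000 1.0000 0.0000
    outer loop
      vertex 6.06 29.30 0.00
      vertex 0.00 29.30 0.00
      vertex 0.00 29.30 14.06
    endloop
  endfacet
  facet normal 0.0000 1.0000 0.0000
    outer loop
      vertex 6.06 29.30 0.00
      vertex 0.00 29.30 14.06
      vertex 6.06 29.30 14.06
    endloop
  endfacet
  facet normal -1.0000 0.0000 0.0000
    outer loop
      vertex 0.00 29.30 0.00
      vertex 0.00 0.00 0.00
      vertex 0.00 0.00 14.06
    endloop
  endfacet
  facet normal -1.0000 0.0000 0.0000
    outer loop
      vertex 0.00 29.30 0.00
      vertex 0.00 0.00 14.06
      vertex 0.00 29.30 14.06
    endloop
  endfacet
endsolid part

The G0 Z moves step by Δz≈3.52 mm. Every layer's G1 loop is the same polygon, so the solid is a straight extrusion of it from z=0 to z≈14.1. Closing with flat bottom and top caps and triangulating gives 20 facets — an L-shaped prism: outer 20.7 × 29.3 mm, arm thicknesses ≈ 11.4 mm (horizontal) and 6.06 mm (vertical), extruded 14.1 mm in z.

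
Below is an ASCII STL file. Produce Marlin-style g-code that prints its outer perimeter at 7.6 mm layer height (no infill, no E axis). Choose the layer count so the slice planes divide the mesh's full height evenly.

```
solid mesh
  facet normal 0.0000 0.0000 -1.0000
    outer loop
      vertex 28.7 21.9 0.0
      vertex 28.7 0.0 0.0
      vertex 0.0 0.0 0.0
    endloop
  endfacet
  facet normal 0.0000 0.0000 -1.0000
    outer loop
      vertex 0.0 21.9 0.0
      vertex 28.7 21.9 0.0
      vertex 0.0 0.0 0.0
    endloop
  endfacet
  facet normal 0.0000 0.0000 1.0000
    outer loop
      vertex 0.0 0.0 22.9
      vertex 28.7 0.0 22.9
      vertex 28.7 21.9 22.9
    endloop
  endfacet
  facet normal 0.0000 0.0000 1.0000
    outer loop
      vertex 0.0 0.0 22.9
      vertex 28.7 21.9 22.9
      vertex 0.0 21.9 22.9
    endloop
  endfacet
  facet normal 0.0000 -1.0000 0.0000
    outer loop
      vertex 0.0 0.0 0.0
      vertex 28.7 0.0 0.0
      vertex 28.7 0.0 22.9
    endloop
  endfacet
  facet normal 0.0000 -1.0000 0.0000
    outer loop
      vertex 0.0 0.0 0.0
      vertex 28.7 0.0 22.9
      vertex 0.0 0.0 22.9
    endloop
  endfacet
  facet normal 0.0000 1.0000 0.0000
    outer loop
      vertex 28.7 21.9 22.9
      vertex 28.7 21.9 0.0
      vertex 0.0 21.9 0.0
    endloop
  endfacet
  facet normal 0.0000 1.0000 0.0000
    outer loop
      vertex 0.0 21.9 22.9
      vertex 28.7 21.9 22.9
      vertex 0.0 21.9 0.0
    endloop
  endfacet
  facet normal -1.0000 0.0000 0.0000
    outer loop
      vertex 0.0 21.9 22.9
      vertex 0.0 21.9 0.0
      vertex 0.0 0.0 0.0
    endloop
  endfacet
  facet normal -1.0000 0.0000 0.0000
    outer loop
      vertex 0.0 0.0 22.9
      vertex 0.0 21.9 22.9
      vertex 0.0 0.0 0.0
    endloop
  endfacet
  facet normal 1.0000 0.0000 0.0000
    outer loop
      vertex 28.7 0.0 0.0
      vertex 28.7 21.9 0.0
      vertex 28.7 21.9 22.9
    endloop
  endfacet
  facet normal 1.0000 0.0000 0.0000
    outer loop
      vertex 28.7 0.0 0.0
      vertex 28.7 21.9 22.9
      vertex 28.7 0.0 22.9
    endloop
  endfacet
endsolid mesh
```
; perimeter-only toolpath
G21 ; units = mm
G90 ; absolute positioning
G28 ; home
; layer 1
G0 Z7.6
G0 X0.0 Y0.0
G1 X28.7 Y0.0
G1 X28.7 Y21.9
G1 X0.0 Y21.9
G1 X0.0 Y0.0
; layer 2
G0 Z15.3
G0 X0.0 Y0.0
G1 X28.7 Y0.0
G1 X28.7 Y21.9
G1 X0.0 Y21.9
G1 X0.0 Y0.0
; layer 3
G0 Z22.9
G0 X0.0 Y0.0
G1 X28.7 Y0.0
G1 X28.7 Y21.9
G1 X0.0 Y21.9
G1 X0.0 Y0.0
M2 ; end

The solid is a rectangular box, roughly 28.7 × 21.9 mm footprint and 22.9 mm tall. Slicing at Δz = 7.6 mm — 3 equal slices spanning the solid's height, so layer i sits at z = i·h/3 — gives 3 non-empty perimeters. Each is a 4-segment closed polygon; G0 lifts to the layer z and rapids to the start vertex, then G1 traces the edges.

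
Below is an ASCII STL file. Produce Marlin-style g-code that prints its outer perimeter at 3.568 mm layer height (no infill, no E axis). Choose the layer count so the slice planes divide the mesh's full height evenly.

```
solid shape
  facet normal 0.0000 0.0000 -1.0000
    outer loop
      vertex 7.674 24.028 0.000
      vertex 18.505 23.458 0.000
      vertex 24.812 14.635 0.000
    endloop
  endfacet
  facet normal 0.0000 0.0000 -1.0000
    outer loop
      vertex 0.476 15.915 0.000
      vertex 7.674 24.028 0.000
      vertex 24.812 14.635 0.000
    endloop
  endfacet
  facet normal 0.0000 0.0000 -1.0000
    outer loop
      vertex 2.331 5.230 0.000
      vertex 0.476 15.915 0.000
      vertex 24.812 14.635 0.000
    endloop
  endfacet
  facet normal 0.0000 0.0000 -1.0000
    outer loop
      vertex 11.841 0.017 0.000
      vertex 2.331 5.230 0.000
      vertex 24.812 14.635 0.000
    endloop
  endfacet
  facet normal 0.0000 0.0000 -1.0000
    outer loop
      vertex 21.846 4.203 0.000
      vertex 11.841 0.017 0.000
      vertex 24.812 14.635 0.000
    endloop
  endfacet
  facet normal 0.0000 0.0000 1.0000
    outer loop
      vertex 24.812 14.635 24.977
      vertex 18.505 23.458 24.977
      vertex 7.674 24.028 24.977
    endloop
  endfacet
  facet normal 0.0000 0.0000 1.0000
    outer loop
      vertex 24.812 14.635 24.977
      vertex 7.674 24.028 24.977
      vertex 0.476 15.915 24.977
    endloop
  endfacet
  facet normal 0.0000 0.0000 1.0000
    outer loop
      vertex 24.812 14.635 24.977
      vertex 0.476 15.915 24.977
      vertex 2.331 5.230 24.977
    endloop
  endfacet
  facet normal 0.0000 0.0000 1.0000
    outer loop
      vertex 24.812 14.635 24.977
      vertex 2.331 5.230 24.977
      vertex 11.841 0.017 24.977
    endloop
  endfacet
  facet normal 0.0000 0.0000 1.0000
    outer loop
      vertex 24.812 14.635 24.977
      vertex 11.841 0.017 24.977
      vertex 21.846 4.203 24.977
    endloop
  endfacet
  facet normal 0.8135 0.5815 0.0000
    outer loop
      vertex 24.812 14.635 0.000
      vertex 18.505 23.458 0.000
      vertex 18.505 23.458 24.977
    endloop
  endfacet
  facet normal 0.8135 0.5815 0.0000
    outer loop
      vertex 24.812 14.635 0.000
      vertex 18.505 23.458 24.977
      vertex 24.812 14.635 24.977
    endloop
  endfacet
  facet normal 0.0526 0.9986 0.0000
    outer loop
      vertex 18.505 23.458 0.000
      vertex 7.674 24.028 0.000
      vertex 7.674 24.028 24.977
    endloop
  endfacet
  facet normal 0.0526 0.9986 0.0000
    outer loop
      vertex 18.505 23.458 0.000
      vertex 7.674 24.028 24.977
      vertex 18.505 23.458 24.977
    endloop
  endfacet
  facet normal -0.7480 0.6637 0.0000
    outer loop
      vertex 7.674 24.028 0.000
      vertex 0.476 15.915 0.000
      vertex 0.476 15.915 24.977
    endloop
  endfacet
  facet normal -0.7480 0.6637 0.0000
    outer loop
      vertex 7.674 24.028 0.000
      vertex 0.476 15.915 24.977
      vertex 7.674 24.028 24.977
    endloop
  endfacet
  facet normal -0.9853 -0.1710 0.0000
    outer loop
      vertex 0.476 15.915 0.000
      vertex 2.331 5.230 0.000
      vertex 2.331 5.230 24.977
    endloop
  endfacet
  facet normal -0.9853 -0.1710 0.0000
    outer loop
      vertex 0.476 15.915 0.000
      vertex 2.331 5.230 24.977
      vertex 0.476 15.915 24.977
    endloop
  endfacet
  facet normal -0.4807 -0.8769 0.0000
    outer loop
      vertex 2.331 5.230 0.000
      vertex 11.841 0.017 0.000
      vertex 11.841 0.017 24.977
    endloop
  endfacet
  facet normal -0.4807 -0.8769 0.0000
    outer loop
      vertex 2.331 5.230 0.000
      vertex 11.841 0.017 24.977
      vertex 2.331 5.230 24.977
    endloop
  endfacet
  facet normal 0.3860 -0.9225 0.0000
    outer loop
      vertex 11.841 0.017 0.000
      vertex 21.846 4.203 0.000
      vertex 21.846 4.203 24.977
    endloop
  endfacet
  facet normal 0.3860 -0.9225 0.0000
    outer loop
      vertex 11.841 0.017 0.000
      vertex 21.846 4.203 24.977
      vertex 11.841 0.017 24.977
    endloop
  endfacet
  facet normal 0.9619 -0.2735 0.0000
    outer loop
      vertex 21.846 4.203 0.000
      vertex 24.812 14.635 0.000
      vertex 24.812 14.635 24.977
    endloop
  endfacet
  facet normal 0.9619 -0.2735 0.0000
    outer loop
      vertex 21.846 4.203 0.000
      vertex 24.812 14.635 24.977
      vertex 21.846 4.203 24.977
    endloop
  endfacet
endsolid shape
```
; perimeter-only toolpath
G21 ; units = mm
G90 ; absolute positioning
G28 ; home
; layer 1
G0 Z3.568
G0 X24.812 Y14.635
G1 X18.505 Y23.458
G1 X7.674 Y24.028
G1 X0.476 Y15.915
G1 X2.331 Y5.230
G1 X11.841 Y0.017
G1 X21.846 Y4.203
G1 X24.812 Y14.635
; layer 2
G0 Z7.136
G0 X24.812 Y14.635
G1 X18.505 Y23.458
G1 X7.674 Y24.028
G1 X0.476 Y15.915
G1 X2.331 Y5.230
G1 X11.841 Y0.017
G1 X21.846 Y4.203
G1 X24.812 Y14.635
; layer 3
G0 Z10.704
G0 X24.812 Y14.635
G1 X18.505 Y23.458
G1 X7.674 Y24.028
G1 X0.476 Y15.915
G1 X2.331 Y5.230
G1 X11.841 Y0.017
G1 X21.846 Y4.203
G1 X24.812 Y14.635
; layer 4
G0 Z14.273
G0 X24.812 Y14.635
G1 X18.505 Y23.458
G1 X7.674 Y24.028
G1 X0.476 Y15.915
G1 X2.331 Y5.230
G1 X11.841 Y0.017
G1 X21.846 Y4.203
G1 X24.812 Y14.635
; layer 5
G0 Z17.841
G0 X24.812 Y14.635
G1 X18.505 Y23.458
G1 X7.674 Y24.028
G1 X0.476 Y15.915
G1 X2.331 Y5.230
G1 X11.841 Y0.017
G1 X21.846 Y4.203
G1 X24.812 Y14.635
; layer 6
G0 Z21.409
G0 X24.812 Y14.635
G1 X18.505 Y23.458
G1 X7.674 Y24.028
G1 X0.476 Y15.915
G1 X2.331 Y5.230
G1 X11.841 Y0.017
G1 X21.846 Y4.203
G1 X24.812 Y14.635
; layer 7
G0 Z24.977
G0 X24.812 Y14.635
G1 X18.505 Y23.458
G1 X7.674 Y24.028
G1 X0.476 Y15.915
G1 X2.331 Y5.230
G1 X11.841 Y0.017
G1 X21.846 Y4.203
G1 X24.812 Y14.635
M2 ; end

The solid is a regular 7-sided prism (a cylinder approximated with 7 flat sides), circumscribed radius ≈ 12.5 mm, height ≈ 25 mm. Slicing at Δz = 3.568 mm — 7 equal slices spanning the solid's height, so layer i sits at z = i·h/7 — gives 7 non-empty perimeters. Each is a 7-segment closed polygon; G0 lifts to the layer z and rapids to the start vertex, then G1 traces the edges.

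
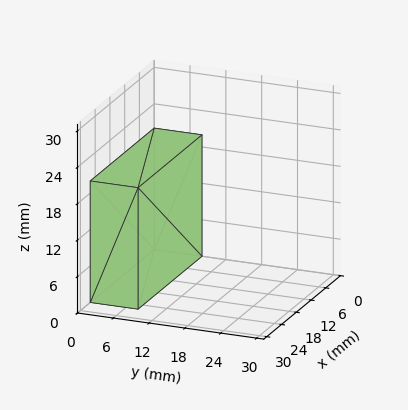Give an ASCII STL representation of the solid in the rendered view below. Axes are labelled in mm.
Reading the render: the shape is a rectangular box, roughly 26 × 8 mm footprint and 20 mm tall (dimensions read to the nearest mm from the axis ticks). For the STL, each face is triangulated and given an outward normal.

solid part
  facet normal 0.0000 0.0000 -1.0000
    outer loop
      vertex 26.00 8.00 0.00
      vertex 26.00 0.00 0.00
      vertex 0.00 0.00 0.00
    endloop
  endfacet
  facet normal 0.0000 0.0000 -1.0000
    outer loop
      vertex 0.00 8.00 0.00
      vertex 26.00 8.00 0.00
      vertex 0.00 0.00 0.00
    endloop
  endfacet
  facet normal 0.0000 0.0000 1.0000
    outer loop
      vertex 0.00 0.00 20.00
      vertex 26.00 0.00 20.00
      vertex 26.00 8.00 20.00
    endloop
  endfacet
  facet normal 0.0000 0.0000 1.0000
    outer loop
      vertex 0.00 0.00 20.00
      vertex 26.00 8.00 20.00
      vertex 0.00 8.00 20.00
    endloop
  endfacet
  facet normal 0.0000 -1.0000 0.0000
    outer loop
      vertex 0.00 0.00 0.00
      vertex 26.00 0.00 0.00
      vertex 26.00 0.00 20.00
    endloop
  endfacet
  facet normal 0.0000 -1.0000 0.0000
    outer loop
      vertex 0.00 0.00 0.00
      vertex 26.00 0.00 20.00
      vertex 0.00 0.00 20.00
    endloop
  endfacet
  facet normal 0.0000 1.0000 0.0000
    outer loop
      vertex 26.00 8.00 20.00
      vertex 26.00 8.00 0.00
      vertex 0.00 8.00 0.00
    endloop
  endfacet
  facet normal 0.0000 1.0000 0.0000
    outer loop
      vertex 0.00 8.00 20.00
      vertex 26.00 8.00 20.00
      vertex 0.00 8.00 0.00
    endloop
  endfacet
  facet normal -1.0000 0.0000 0.0000
    outer loop
      vertex 0.00 8.00 20.00
      vertex 0.00 8.00 0.00
      vertex 0.00 0.00 0.00
    endloop
  endfacet
  facet normal -1.0000 0.0000 0.0000
    outer loop
      vertex 0.00 0.00 20.00
      vertex 0.00 8.00 20.00
      vertex 0.00 0.00 0.00
    endloop
  endfacet
  facet normal 1.0000 0.0000 0.0000
    outer loop
      vertex 26.00 0.00 0.00
      vertex 26.00 8.00 0.00
      vertex 26.00 8.00 20.00
    endloop
  endfacet
  facet normal 1.0000 0.0000 0.0000
    outer loop
      vertex 26.00 0.00 0.00
      vertex 26.00 8.00 20.00
      vertex 26.00 0.00 20.00
    endloop
  endfacet
endsolid part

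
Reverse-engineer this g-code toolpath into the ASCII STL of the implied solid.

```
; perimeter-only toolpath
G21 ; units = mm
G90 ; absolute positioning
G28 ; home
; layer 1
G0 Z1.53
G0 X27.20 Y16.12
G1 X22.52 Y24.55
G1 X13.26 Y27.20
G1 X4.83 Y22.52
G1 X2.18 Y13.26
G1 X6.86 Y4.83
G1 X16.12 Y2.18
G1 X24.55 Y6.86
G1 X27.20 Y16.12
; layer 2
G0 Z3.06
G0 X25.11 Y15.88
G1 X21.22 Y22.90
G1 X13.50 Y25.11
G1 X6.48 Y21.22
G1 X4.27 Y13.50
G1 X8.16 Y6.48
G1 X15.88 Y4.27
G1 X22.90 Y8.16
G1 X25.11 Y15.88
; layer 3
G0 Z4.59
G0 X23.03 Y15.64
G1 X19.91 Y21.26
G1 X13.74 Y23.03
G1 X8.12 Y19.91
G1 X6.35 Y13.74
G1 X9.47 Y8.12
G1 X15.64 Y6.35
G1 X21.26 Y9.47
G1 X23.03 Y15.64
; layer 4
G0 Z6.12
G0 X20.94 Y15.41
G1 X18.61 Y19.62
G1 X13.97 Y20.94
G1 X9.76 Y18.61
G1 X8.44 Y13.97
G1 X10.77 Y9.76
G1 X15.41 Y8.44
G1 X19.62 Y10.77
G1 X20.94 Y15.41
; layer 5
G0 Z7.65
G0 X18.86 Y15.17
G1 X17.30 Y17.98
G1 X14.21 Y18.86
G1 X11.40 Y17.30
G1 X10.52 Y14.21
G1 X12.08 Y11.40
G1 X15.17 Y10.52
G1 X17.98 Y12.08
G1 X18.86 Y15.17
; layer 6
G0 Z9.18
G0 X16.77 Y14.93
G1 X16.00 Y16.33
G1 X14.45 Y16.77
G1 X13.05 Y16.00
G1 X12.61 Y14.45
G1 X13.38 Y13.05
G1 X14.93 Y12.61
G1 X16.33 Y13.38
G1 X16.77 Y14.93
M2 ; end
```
solid part
  facet normal 0.0000 0.0000 -1.0000
    outer loop
      vertex 13.02 29.28 0.00
      vertex 23.83 26.19 0.00
      vertex 29.28 16.36 0.00
    endloop
  endfacet
  facet normal 0.0000 0.0000 -1.0000
    outer loop
      vertex 3.19 23.83 0.00
      vertex 13.02 29.28 0.00
      vertex 29.28 16.36 0.00
    endloop
  endfacet
  facet normal 0.0000 0.0000 -1.0000
    outer loop
      vertex 0.10 13.02 0.00
      vertex 3.19 23.83 0.00
      vertex 29.28 16.36 0.00
    endloop
  endfacet
  facet normal 0.0000 0.0000 -1.0000
    outer loop
      vertex 5.55 3.19 0.00
      vertex 0.10 13.02 0.00
      vertex 29.28 16.36 0.00
    endloop
  endfacet
  facet normal 0.0000 0.0000 -1.0000
    outer loop
      vertex 16.36 0.10 0.00
      vertex 5.55 3.19 0.00
      vertex 29.28 16.36 0.00
    endloop
  endfacet
  facet normal 0.0000 0.0000 -1.0000
    outer loop
      vertex 26.19 5.55 0.00
      vertex 16.36 0.10 0.00
      vertex 29.28 16.36 0.00
    endloop
  endfacet
  facet normal 0.5418 0.3004 0.7850
    outer loop
      vertex 29.28 16.36 0.00
      vertex 23.83 26.19 0.00
      vertex 14.69 14.69 10.71
    endloop
  endfacet
  facet normal 0.1703 0.5957 0.7850
    outer loop
      vertex 23.83 26.19 0.00
      vertex 13.02 29.28 0.00
      vertex 14.69 14.69 10.71
    endloop
  endfacet
  facet normal -0.3004 0.5418 0.7850
    outer loop
      vertex 13.02 29.28 0.00
      vertex 3.19 23.83 0.00
      vertex 14.69 14.69 10.71
    endloop
  endfacet
  facet normal -0.5957 0.1703 0.7850
    outer loop
      vertex 3.19 23.83 0.00
      vertex 0.10 13.02 0.00
      vertex 14.69 14.69 10.71
    endloop
  endfacet
  facet normal -0.5418 -0.3004 0.7850
    outer loop
      vertex 0.10 13.02 0.00
      vertex 5.55 3.19 0.00
      vertex 14.69 14.69 10.71
    endloop
  endfacet
  facet normal -0.1703 -0.5957 0.7850
    outer loop
      vertex 5.55 3.19 0.00
      vertex 16.36 0.10 0.00
      vertex 14.69 14.69 10.71
    endloop
  endfacet
  facet normal 0.3004 -0.5418 0.7850
    outer loop
      vertex 16.36 0.10 0.00
      vertex 26.19 5.55 0.00
      vertex 14.69 14.69 10.71
    endloop
  endfacet
  facet normal 0.5957 -0.1703 0.7850
    outer loop
      vertex 26.19 5.55 0.00
      vertex 29.28 16.36 0.00
      vertex 14.69 14.69 10.71
    endloop
  endfacet
endsolid part

The G0 Z moves step by Δz≈1.53 mm. The G1 loops shrink linearly with z, so the solid tapers from its base footprint up to z≈10.7. Closing with a flat bottom cap and the tapered top and triangulating gives 14 facets — a regular 8-sided pyramid, base circumscribed radius ≈ 14.7 mm, apex at z ≈ 10.7 mm.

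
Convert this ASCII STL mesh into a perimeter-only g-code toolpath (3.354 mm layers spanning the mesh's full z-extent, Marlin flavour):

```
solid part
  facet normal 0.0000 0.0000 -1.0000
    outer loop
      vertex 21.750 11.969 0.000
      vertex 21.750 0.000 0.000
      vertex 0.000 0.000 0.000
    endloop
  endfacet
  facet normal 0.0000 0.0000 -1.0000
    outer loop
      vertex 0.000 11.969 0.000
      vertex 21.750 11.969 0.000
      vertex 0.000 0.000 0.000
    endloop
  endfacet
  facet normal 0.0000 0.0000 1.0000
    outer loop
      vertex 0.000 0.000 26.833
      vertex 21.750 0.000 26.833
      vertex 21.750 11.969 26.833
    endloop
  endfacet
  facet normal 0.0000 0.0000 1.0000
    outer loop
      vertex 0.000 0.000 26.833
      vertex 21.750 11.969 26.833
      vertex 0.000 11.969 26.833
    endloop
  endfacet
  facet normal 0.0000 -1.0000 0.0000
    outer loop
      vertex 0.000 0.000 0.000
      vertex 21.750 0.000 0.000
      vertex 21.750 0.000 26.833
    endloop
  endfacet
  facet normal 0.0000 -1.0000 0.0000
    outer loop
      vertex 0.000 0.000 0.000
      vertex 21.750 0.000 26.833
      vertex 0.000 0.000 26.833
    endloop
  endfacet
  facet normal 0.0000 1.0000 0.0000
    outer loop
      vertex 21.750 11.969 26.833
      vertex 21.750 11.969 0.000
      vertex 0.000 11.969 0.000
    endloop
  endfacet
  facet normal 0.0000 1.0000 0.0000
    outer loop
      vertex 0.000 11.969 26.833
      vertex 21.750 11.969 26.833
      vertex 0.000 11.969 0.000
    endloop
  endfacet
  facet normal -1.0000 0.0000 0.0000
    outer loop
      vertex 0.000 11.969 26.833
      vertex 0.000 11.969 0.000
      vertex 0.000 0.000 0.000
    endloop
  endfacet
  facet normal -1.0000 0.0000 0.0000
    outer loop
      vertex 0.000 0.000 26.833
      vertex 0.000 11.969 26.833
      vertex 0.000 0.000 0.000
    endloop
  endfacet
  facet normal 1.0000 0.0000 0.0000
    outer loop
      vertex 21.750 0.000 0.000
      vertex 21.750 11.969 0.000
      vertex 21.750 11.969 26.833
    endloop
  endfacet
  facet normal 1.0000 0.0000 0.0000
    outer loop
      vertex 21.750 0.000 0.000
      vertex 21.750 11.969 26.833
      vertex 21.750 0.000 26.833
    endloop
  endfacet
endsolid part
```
; perimeter-only toolpath
G21 ; units = mm
G90 ; absolute positioning
G28 ; home
; layer 1
G0 Z3.354
G0 X0.000 Y0.000
G1 X21.750 Y0.000
G1 X21.750 Y11.969
G1 X0.000 Y11.969
G1 X0.000 Y0.000
; layer 2
G0 Z6.708
G0 X0.000 Y0.000
G1 X21.750 Y0.000
G1 X21.750 Y11.969
G1 X0.000 Y11.969
G1 X0.000 Y0.000
; layer 3
G0 Z10.062
G0 X0.000 Y0.000
G1 X21.750 Y0.000
G1 X21.750 Y11.969
G1 X0.000 Y11.969
G1 X0.000 Y0.000
; layer 4
G0 Z13.416
G0 X0.000 Y0.000
G1 X21.750 Y0.000
G1 X21.750 Y11.969
G1 X0.000 Y11.969
G1 X0.000 Y0.000
; layer 5
G0 Z16.771
G0 X0.000 Y0.000
G1 X21.750 Y0.000
G1 X21.750 Y11.969
G1 X0.000 Y11.969
G1 X0.000 Y0.000
; layer 6
G0 Z20.125
G0 X0.000 Y0.000
G1 X21.750 Y0.000
G1 X21.750 Y11.969
G1 X0.000 Y11.969
G1 X0.000 Y0.000
; layer 7
G0 Z23.479
G0 X0.000 Y0.000
G1 X21.750 Y0.000
G1 X21.750 Y11.969
G1 X0.000 Y11.969
G1 X0.000 Y0.000
; layer 8
G0 Z26.833
G0 X0.000 Y0.000
G1 X21.750 Y0.000
G1 X21.750 Y11.969
G1 X0.000 Y11.969
G1 X0.000 Y0.000
M2 ; end

The solid is a rectangular box, roughly 21.8 × 12 mm footprint and 26.8 mm tall. Slicing at Δz = 3.354 mm — 8 equal slices spanning the solid's height, so layer i sits at z = i·h/8 — gives 8 non-empty perimeters. Each is a 4-segment closed polygon; G0 lifts to the layer z and rapids to the start vertex, then G1 traces the edges.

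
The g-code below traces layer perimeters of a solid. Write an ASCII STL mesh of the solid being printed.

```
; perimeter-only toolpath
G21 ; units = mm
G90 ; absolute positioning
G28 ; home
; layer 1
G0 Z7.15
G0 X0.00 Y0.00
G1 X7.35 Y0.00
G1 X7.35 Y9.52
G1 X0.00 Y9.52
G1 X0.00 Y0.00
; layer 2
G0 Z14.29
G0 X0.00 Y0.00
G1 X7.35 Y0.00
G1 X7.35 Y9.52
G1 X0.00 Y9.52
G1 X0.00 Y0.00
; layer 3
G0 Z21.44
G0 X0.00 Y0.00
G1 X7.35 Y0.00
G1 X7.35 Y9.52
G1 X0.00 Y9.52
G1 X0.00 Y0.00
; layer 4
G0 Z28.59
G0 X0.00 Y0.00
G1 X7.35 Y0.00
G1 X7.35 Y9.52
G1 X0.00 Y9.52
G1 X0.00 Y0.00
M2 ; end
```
solid part
  facet normal 0.0000 0.0000 -1.0000
    outer loop
      vertex 7.35 9.52 0.00
      vertex 7.35 0.00 0.00
      vertex 0.00 0.00 0.00
    endloop
  endfacet
  facet normal 0.0000 0.0000 -1.0000
    outer loop
      vertex 0.00 9.52 0.00
      vertex 7.35 9.52 0.00
      vertex 0.00 0.00 0.00
    endloop
  endfacet
  facet normal 0.0000 0.0000 1.0000
    outer loop
      vertex 0.00 0.00 28.59
      vertex 7.35 0.00 28.59
      vertex 7.35 9.52 28.59
    endloop
  endfacet
  facet normal 0.0000 0.0000 1.0000
    outer loop
      vertex 0.00 0.00 28.59
      vertex 7.35 9.52 28.59
      vertex 0.00 9.52 28.59
    endloop
  endfacet
  facet normal 0.0000 -1.0000 0.0000
    outer loop
      vertex 0.00 0.00 0.00
      vertex 7.35 0.00 0.00
      vertex 7.35 0.00 28.59
    endloop
  endfacet
  facet normal 0.0000 -1.0000 0.0000
    outer loop
      vertex 0.00 0.00 0.00
      vertex 7.35 0.00 28.59
      vertex 0.00 0.00 28.59
    endloop
  endfacet
  facet normal 0.0000 1.0000 0.0000
    outer loop
      vertex 7.35 9.52 28.59
      vertex 7.35 9.52 0.00
      vertex 0.00 9.52 0.00
    endloop
  endfacet
  facet normal 0.0000 1.0000 0.0000
    outer loop
      vertex 0.00 9.52 28.59
      vertex 7.35 9.52 28.59
      vertex 0.00 9.52 0.00
    endloop
  endfacet
  facet normal -1.0000 0.0000 0.0000
    outer loop
      vertex 0.00 9.52 28.59
      vertex 0.00 9.52 0.00
      vertex 0.00 0.00 0.00
    endloop
  endfacet
  facet normal -1.0000 0.0000 0.0000
    outer loop
      vertex 0.00 0.00 28.59
      vertex 0.00 9.52 28.59
      vertex 0.00 0.00 0.00
    endloop
  endfacet
  facet normal 1.0000 0.0000 0.0000
    outer loop
      vertex 7.35 0.00 0.00
      vertex 7.35 9.52 0.00
      vertex 7.35 9.52 28.59
    endloop
  endfacet
  facet normal 1.0000 0.0000 0.0000
    outer loop
      vertex 7.35 0.00 0.00
      vertex 7.35 9.52 28.59
      vertex 7.35 0.00 28.59
    endloop
  endfacet
endsolid part

The G0 Z moves step by Δz≈7.15 mm. Every layer's G1 loop is the same polygon, so the solid is a straight extrusion of it from z=0 to z≈28.6. Closing with flat bottom and top caps and triangulating gives 12 facets — a rectangular box, roughly 7.35 × 9.52 mm footprint and 28.6 mm tall.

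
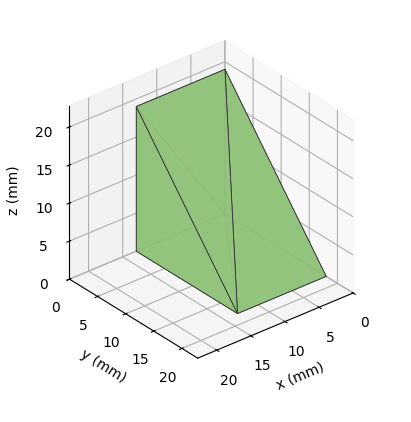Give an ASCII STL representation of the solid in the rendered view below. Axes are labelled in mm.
Reading the render: the shape is a wedge (ramp): 13 × 18 mm base, rising to 19 mm along the y=0 edge and sloping linearly to z=0 at y=18 (dimensions read to the nearest mm from the axis ticks). For the STL, each face is triangulated and given an outward normal.

solid part
  facet normal 0.0000 0.0000 -1.0000
    outer loop
      vertex 13.0 18.0 0.0
      vertex 13.0 0.0 0.0
      vertex 0.0 0.0 0.0
    endloop
  endfacet
  facet normal 0.0000 0.0000 -1.0000
    outer loop
      vertex 0.0 18.0 0.0
      vertex 13.0 18.0 0.0
      vertex 0.0 0.0 0.0
    endloop
  endfacet
  facet normal 0.0000 -1.0000 0.0000
    outer loop
      vertex 0.0 0.0 0.0
      vertex 13.0 0.0 0.0
      vertex 13.0 0.0 19.0
    endloop
  endfacet
  facet normal 0.0000 -1.0000 0.0000
    outer loop
      vertex 0.0 0.0 0.0
      vertex 13.0 0.0 19.0
      vertex 0.0 0.0 19.0
    endloop
  endfacet
  facet normal 0.0000 0.7260 0.6877
    outer loop
      vertex 0.0 0.0 19.0
      vertex 13.0 0.0 19.0
      vertex 13.0 18.0 0.0
    endloop
  endfacet
  facet normal 0.0000 0.7260 0.6877
    outer loop
      vertex 0.0 0.0 19.0
      vertex 13.0 18.0 0.0
      vertex 0.0 18.0 0.0
    endloop
  endfacet
  facet normal -1.0000 0.0000 0.0000
    outer loop
      vertex 0.0 0.0 19.0
      vertex 0.0 18.0 0.0
      vertex 0.0 0.0 0.0
    endloop
  endfacet
  facet normal 1.0000 0.0000 0.0000
    outer loop
      vertex 13.0 0.0 0.0
      vertex 13.0 18.0 0.0
      vertex 13.0 0.0 19.0
    endloop
  endfacet
endsolid part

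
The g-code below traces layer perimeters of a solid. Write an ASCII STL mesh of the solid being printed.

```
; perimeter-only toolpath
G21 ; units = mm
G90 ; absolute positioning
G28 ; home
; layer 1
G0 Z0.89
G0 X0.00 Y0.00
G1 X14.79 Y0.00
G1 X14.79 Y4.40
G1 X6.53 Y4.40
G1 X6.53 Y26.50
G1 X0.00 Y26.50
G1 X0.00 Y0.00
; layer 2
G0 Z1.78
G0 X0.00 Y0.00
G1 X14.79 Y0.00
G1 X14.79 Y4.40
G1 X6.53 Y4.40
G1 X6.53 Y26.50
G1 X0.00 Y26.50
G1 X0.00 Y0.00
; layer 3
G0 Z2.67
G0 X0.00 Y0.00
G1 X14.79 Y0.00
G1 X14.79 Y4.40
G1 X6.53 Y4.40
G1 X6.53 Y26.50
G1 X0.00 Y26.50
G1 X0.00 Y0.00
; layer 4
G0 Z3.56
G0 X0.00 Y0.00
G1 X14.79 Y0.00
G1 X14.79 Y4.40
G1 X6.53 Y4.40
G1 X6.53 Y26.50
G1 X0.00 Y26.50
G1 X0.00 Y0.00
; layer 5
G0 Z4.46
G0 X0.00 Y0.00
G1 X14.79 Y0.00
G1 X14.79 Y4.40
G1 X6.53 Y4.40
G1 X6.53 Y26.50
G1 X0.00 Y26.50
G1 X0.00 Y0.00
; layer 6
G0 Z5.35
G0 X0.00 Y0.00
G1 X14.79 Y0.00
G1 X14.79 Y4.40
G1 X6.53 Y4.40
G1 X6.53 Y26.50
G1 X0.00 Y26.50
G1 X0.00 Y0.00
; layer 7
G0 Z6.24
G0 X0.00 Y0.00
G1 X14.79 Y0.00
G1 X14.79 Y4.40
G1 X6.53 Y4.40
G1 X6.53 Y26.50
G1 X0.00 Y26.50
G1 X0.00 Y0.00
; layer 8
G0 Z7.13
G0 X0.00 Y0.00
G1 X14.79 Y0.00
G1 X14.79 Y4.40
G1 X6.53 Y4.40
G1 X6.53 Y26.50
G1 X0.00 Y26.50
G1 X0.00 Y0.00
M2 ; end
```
solid part
  facet normal 0.0000 0.0000 -1.0000
    outer loop
      vertex 14.79 4.40 0.00
      vertex 14.79 0.00 0.00
      vertex 0.00 0.00 0.00
    endloop
  endfacet
  facet normal 0.0000 0.0000 -1.0000
    outer loop
      vertex 6.53 4.40 0.00
      vertex 14.79 4.40 0.00
      vertex 0.00 0.00 0.00
    endloop
  endfacet
  facet normal 0.0000 0.0000 -1.0000
    outer loop
      vertex 6.53 26.50 0.00
      vertex 6.53 4.40 0.00
      vertex 0.00 0.00 0.00
    endloop
  endfacet
  facet normal 0.0000 0.0000 -1.0000
    outer loop
      vertex 0.00 26.50 0.00
      vertex 6.53 26.50 0.00
      vertex 0.00 0.00 0.00
    endloop
  endfacet
  facet normal 0.0000 0.0000 1.0000
    outer loop
      vertex 0.00 0.00 7.13
      vertex 14.79 0.00 7.13
      vertex 14.79 4.40 7.13
    endloop
  endfacet
  facet normal 0.0000 0.0000 1.0000
    outer loop
      vertex 0.00 0.00 7.13
      vertex 14.79 4.40 7.13
      vertex 6.53 4.40 7.13
    endloop
  endfacet
  facet normal 0.0000 0.0000 1.0000
    outer loop
      vertex 0.00 0.00 7.13
      vertex 6.53 4.40 7.13
      vertex 6.53 26.50 7.13
    endloop
  endfacet
  facet normal 0.0000 0.0000 1.0000
    outer loop
      vertex 0.00 0.00 7.13
      vertex 6.53 26.50 7.13
      vertex 0.00 26.50 7.13
    endloop
  endfacet
  facet normal 0.0000 -1.0000 0.0000
    outer loop
      vertex 0.00 0.00 0.00
      vertex 14.79 0.00 0.00
      vertex 14.79 0.00 7.13
    endloop
  endfacet
  facet normal 0.0000 -1.0000 0.0000
    outer loop
      vertex 0.00 0.00 0.00
      vertex 14.79 0.00 7.13
      vertex 0.00 0.00 7.13
    endloop
  endfacet
  facet normal 1.0000 0.0000 0.0000
    outer loop
      vertex 14.79 0.00 0.00
      vertex 14.79 4.40 0.00
      vertex 14.79 4.40 7.13
    endloop
  endfacet
  facet normal 1.0000 0.0000 0.0000
    outer loop
      vertex 14.79 0.00 0.00
      vertex 14.79 4.40 7.13
      vertex 14.79 0.00 7.13
    endloop
  endfacet
  facet normal 0.0000 1.0000 0.0000
    outer loop
      vertex 14.79 4.40 0.00
      vertex 6.53 4.40 0.00
      vertex 6.53 4.40 7.13
    endloop
  endfacet
  facet normal 0.0000 1.0000 0.0000
    outer loop
      vertex 14.79 4.40 0.00
      vertex 6.53 4.40 7.13
      vertex 14.79 4.40 7.13
    endloop
  endfacet
  facet normal 1.0000 0.0000 0.0000
    outer loop
      vertex 6.53 4.40 0.00
      vertex 6.53 26.50 0.00
      vertex 6.53 26.50 7.13
    endloop
  endfacet
  facet normal 1.0000 0.0000 0.0000
    outer loop
      vertex 6.53 4.40 0.00
      vertex 6.53 26.50 7.13
      vertex 6.53 4.40 7.13
    endloop
  endfacet
  facet normal 0.0000 1.0000 0.0000
    outer loop
      vertex 6.53 26.50 0.00
      vertex 0.00 26.50 0.00
      vertex 0.00 26.50 7.13
    endloop
  endfacet
  facet normal 0.0000 1.0000 0.0000
    outer loop
      vertex 6.53 26.50 0.00
      vertex 0.00 26.50 7.13
      vertex 6.53 26.50 7.13
    endloop
  endfacet
  facet normal -1.0000 0.0000 0.0000
    outer loop
      vertex 0.00 26.50 0.00
      vertex 0.00 0.00 0.00
      vertex 0.00 0.00 7.13
    endloop
  endfacet
  facet normal -1.0000 0.0000 0.0000
    outer loop
      vertex 0.00 26.50 0.00
      vertex 0.00 0.00 7.13
      vertex 0.00 26.50 7.13
    endloop
  endfacet
endsolid part

The G0 Z moves step by Δz≈0.89 mm. Every layer's G1 loop is the same polygon, so the solid is a straight extrusion of it from z=0 to z≈7.13. Closing with flat bottom and top caps and triangulating gives 20 facets — an L-shaped prism: outer 14.8 × 26.5 mm, arm thicknesses ≈ 4.4 mm (horizontal) and 6.53 mm (vertical), extruded 7.13 mm in z.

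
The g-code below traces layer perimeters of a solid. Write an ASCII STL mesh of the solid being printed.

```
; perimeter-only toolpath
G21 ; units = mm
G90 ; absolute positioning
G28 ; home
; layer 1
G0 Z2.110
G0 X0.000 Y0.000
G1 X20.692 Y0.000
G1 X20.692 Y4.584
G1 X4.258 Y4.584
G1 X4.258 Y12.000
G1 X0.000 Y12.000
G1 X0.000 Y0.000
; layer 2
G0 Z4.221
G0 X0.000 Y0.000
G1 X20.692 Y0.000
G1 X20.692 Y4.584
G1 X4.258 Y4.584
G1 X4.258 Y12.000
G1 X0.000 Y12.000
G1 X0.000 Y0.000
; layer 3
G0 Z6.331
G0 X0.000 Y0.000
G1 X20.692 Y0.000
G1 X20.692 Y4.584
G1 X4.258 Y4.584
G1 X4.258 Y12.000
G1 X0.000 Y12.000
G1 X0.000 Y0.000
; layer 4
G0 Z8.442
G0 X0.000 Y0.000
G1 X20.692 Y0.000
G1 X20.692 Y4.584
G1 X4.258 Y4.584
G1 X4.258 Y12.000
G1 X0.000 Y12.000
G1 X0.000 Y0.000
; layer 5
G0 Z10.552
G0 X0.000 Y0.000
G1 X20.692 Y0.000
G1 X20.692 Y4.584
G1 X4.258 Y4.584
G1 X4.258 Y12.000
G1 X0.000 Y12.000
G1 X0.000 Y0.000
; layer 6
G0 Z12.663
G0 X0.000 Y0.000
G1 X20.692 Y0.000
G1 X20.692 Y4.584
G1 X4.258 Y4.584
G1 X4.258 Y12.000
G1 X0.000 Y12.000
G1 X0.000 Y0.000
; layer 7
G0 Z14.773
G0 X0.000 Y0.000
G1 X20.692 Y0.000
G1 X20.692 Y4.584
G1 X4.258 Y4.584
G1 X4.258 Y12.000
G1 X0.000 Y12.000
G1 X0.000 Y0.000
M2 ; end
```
solid part
  facet normal 0.0000 0.0000 -1.0000
    outer loop
      vertex 20.692 4.584 0.000
      vertex 20.692 0.000 0.000
      vertex 0.000 0.000 0.000
    endloop
  endfacet
  facet normal 0.0000 0.0000 -1.0000
    outer loop
      vertex 4.258 4.584 0.000
      vertex 20.692 4.584 0.000
      vertex 0.000 0.000 0.000
    endloop
  endfacet
  facet normal 0.0000 0.0000 -1.0000
    outer loop
      vertex 4.258 12.000 0.000
      vertex 4.258 4.584 0.000
      vertex 0.000 0.000 0.000
    endloop
  endfacet
  facet normal 0.0000 0.0000 -1.0000
    outer loop
      vertex 0.000 12.000 0.000
      vertex 4.258 12.000 0.000
      vertex 0.000 0.000 0.000
    endloop
  endfacet
  facet normal 0.0000 0.0000 1.0000
    outer loop
      vertex 0.000 0.000 14.773
      vertex 20.692 0.000 14.773
      vertex 20.692 4.584 14.773
    endloop
  endfacet
  facet normal 0.0000 0.0000 1.0000
    outer loop
      vertex 0.000 0.000 14.773
      vertex 20.692 4.584 14.773
      vertex 4.258 4.584 14.773
    endloop
  endfacet
  facet normal 0.0000 0.0000 1.0000
    outer loop
      vertex 0.000 0.000 14.773
      vertex 4.258 4.584 14.773
      vertex 4.258 12.000 14.773
    endloop
  endfacet
  facet normal 0.0000 0.0000 1.0000
    outer loop
      vertex 0.000 0.000 14.773
      vertex 4.258 12.000 14.773
      vertex 0.000 12.000 14.773
    endloop
  endfacet
  facet normal 0.0000 -1.0000 0.0000
    outer loop
      vertex 0.000 0.000 0.000
      vertex 20.692 0.000 0.000
      vertex 20.692 0.000 14.773
    endloop
  endfacet
  facet normal 0.0000 -1.0000 0.0000
    outer loop
      vertex 0.000 0.000 0.000
      vertex 20.692 0.000 14.773
      vertex 0.000 0.000 14.773
    endloop
  endfacet
  facet normal 1.0000 0.0000 0.0000
    outer loop
      vertex 20.692 0.000 0.000
      vertex 20.692 4.584 0.000
      vertex 20.692 4.584 14.773
    endloop
  endfacet
  facet normal 1.0000 0.0000 0.0000
    outer loop
      vertex 20.692 0.000 0.000
      vertex 20.692 4.584 14.773
      vertex 20.692 0.000 14.773
    endloop
  endfacet
  facet normal 0.0000 1.0000 0.0000
    outer loop
      vertex 20.692 4.584 0.000
      vertex 4.258 4.584 0.000
      vertex 4.258 4.584 14.773
    endloop
  endfacet
  facet normal 0.0000 1.0000 0.0000
    outer loop
      vertex 20.692 4.584 0.000
      vertex 4.258 4.584 14.773
      vertex 20.692 4.584 14.773
    endloop
  endfacet
  facet normal 1.0000 0.0000 0.0000
    outer loop
      vertex 4.258 4.584 0.000
      vertex 4.258 12.000 0.000
      vertex 4.258 12.000 14.773
    endloop
  endfacet
  facet normal 1.0000 0.0000 0.0000
    outer loop
      vertex 4.258 4.584 0.000
      vertex 4.258 12.000 14.773
      vertex 4.258 4.584 14.773
    endloop
  endfacet
  facet normal 0.0000 1.0000 0.0000
    outer loop
      vertex 4.258 12.000 0.000
      vertex 0.000 12.000 0.000
      vertex 0.000 12.000 14.773
    endloop
  endfacet
  facet normal 0.0000 1.0000 0.0000
    outer loop
      vertex 4.258 12.000 0.000
      vertex 0.000 12.000 14.773
      vertex 4.258 12.000 14.773
    endloop
  endfacet
  facet normal -1.0000 0.0000 0.0000
    outer loop
      vertex 0.000 12.000 0.000
      vertex 0.000 0.000 0.000
      vertex 0.000 0.000 14.773
    endloop
  endfacet
  facet normal -1.0000 0.0000 0.0000
    outer loop
      vertex 0.000 12.000 0.000
      vertex 0.000 0.000 14.773
      vertex 0.000 12.000 14.773
    endloop
  endfacet
endsolid part

The G0 Z moves step by Δz≈2.110 mm. Every layer's G1 loop is the same polygon, so the solid is a straight extrusion of it from z=0 to z≈14.8. Closing with flat bottom and top caps and triangulating gives 20 facets — an L-shaped prism: outer 20.7 × 12 mm, arm thicknesses ≈ 4.58 mm (horizontal) and 4.26 mm (vertical), extruded 14.8 mm in z.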